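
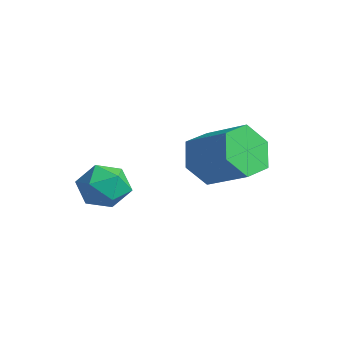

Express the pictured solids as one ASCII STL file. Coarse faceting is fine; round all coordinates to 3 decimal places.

solid 
facet normal -0.757 -0.336 0.561
outer loop
vertex 0.049 -2.992 -0.692
vertex 0.391 -3.871 -0.757
vertex 0.666 -3.307 -0.048
endloop
endfacet
facet normal -0.592 0.337 0.732
outer loop
vertex 0.049 -2.992 -0.692
vertex 0.666 -3.307 -0.048
vertex 0.746 -2.428 -0.388
endloop
endfacet
facet normal -0.660 0.737 0.146
outer loop
vertex 0.049 -2.992 -0.692
vertex 0.746 -2.428 -0.388
vertex 0.52 -2.448 -1.307
endloop
endfacet
facet normal -0.867 0.312 -0.388
outer loop
vertex 0.049 -2.992 -0.692
vertex 0.52 -2.448 -1.307
vertex 0.301 -3.34 -1.535
endloop
endfacet
facet normal -0.927 -0.351 -0.132
outer loop
vertex 0.049 -2.992 -0.692
vertex 0.301 -3.34 -1.535
vertex 0.391 -3.871 -0.757
endloop
endfacet
facet normal 0.094 0.352 0.931
outer loop
vertex 0.746 -2.428 -0.388
vertex 0.666 -3.307 -0.048
vertex 1.519 -2.96 -0.265
endloop
endfacet
facet normal -0.174 -0.737 0.654
outer loop
vertex 0.666 -3.307 -0.048
vertex 0.391 -3.871 -0.757
vertex 1.3 -3.852 -0.493
endloop
endfacet
facet normal -0.449 -0.761 -0.468
outer loop
vertex 0.391 -3.871 -0.757
vertex 0.301 -3.34 -1.535
vertex 1.074 -3.872 -1.412
endloop
endfacet
facet normal -0.351 0.312 -0.883
outer loop
vertex 0.301 -3.34 -1.535
vertex 0.52 -2.448 -1.307
vertex 1.154 -2.993 -1.752
endloop
endfacet
facet normal -0.016 1.000 -0.018
outer loop
vertex 0.52 -2.448 -1.307
vertex 0.746 -2.428 -0.388
vertex 1.429 -2.429 -1.043
endloop
endfacet
facet normal 0.867 -0.312 0.388
outer loop
vertex 1.771 -3.308 -1.108
vertex 1.519 -2.96 -0.265
vertex 1.3 -3.852 -0.493
endloop
endfacet
facet normal 0.660 -0.737 -0.146
outer loop
vertex 1.771 -3.308 -1.108
vertex 1.3 -3.852 -0.493
vertex 1.074 -3.872 -1.412
endloop
endfacet
facet normal 0.592 -0.337 -0.732
outer loop
vertex 1.771 -3.308 -1.108
vertex 1.074 -3.872 -1.412
vertex 1.154 -2.993 -1.752
endloop
endfacet
facet normal 0.757 0.336 -0.561
outer loop
vertex 1.771 -3.308 -1.108
vertex 1.154 -2.993 -1.752
vertex 1.429 -2.429 -1.043
endloop
endfacet
facet normal 0.927 0.351 0.132
outer loop
vertex 1.771 -3.308 -1.108
vertex 1.429 -2.429 -1.043
vertex 1.519 -2.96 -0.265
endloop
endfacet
facet normal 0.351 -0.312 0.883
outer loop
vertex 1.3 -3.852 -0.493
vertex 1.519 -2.96 -0.265
vertex 0.666 -3.307 -0.048
endloop
endfacet
facet normal 0.016 -1.000 0.018
outer loop
vertex 1.074 -3.872 -1.412
vertex 1.3 -3.852 -0.493
vertex 0.391 -3.871 -0.757
endloop
endfacet
facet normal -0.094 -0.352 -0.931
outer loop
vertex 1.154 -2.993 -1.752
vertex 1.074 -3.872 -1.412
vertex 0.301 -3.34 -1.535
endloop
endfacet
facet normal 0.174 0.737 -0.654
outer loop
vertex 1.429 -2.429 -1.043
vertex 1.154 -2.993 -1.752
vertex 0.52 -2.448 -1.307
endloop
endfacet
facet normal 0.449 0.761 0.468
outer loop
vertex 1.519 -2.96 -0.265
vertex 1.429 -2.429 -1.043
vertex 0.746 -2.428 -0.388
endloop
endfacet
facet normal -0.831 -0.319 -0.456
outer loop
vertex 2.846 -0.601 -0.647
vertex 2.271 -0.266 0.166
vertex 2.466 0.378 -0.64
endloop
endfacet
facet normal 0.423 0.171 -0.890
outer loop
vertex 2.846 -0.601 -0.647
vertex 2.466 0.378 -0.64
vertex 4.283 -0.048 0.142
endloop
endfacet
facet normal 0.423 0.170 -0.890
outer loop
vertex 4.283 -0.048 0.142
vertex 2.466 0.378 -0.64
vertex 3.903 0.931 0.148
endloop
endfacet
facet normal 0.831 0.320 0.456
outer loop
vertex 4.283 -0.048 0.142
vertex 3.903 0.931 0.148
vertex 3.709 0.286 0.954
endloop
endfacet
facet normal -0.830 -0.320 -0.456
outer loop
vertex 2.466 0.378 -0.64
vertex 2.271 -0.266 0.166
vertex 1.891 0.712 0.172
endloop
endfacet
facet normal -0.102 0.892 -0.440
outer loop
vertex 2.466 0.378 -0.64
vertex 1.891 0.712 0.172
vertex 3.903 0.931 0.148
endloop
endfacet
facet normal -0.102 0.893 -0.439
outer loop
vertex 3.903 0.931 0.148
vertex 1.891 0.712 0.172
vertex 3.328 1.265 0.961
endloop
endfacet
facet normal 0.831 0.320 0.456
outer loop
vertex 3.903 0.931 0.148
vertex 3.328 1.265 0.961
vertex 3.709 0.286 0.954
endloop
endfacet
facet normal -0.831 -0.320 -0.456
outer loop
vertex 1.891 0.712 0.172
vertex 2.271 -0.266 0.166
vertex 1.697 0.068 0.978
endloop
endfacet
facet normal -0.525 0.722 0.450
outer loop
vertex 1.891 0.712 0.172
vertex 1.697 0.068 0.978
vertex 3.328 1.265 0.961
endloop
endfacet
facet normal -0.525 0.722 0.450
outer loop
vertex 3.328 1.265 0.961
vertex 1.697 0.068 0.978
vertex 3.134 0.621 1.767
endloop
endfacet
facet normal 0.831 0.320 0.456
outer loop
vertex 3.328 1.265 0.961
vertex 3.134 0.621 1.767
vertex 3.709 0.286 0.954
endloop
endfacet
facet normal -0.831 -0.320 -0.456
outer loop
vertex 1.697 0.068 0.978
vertex 2.271 -0.266 0.166
vertex 2.077 -0.911 0.972
endloop
endfacet
facet normal -0.423 -0.170 0.890
outer loop
vertex 1.697 0.068 0.978
vertex 2.077 -0.911 0.972
vertex 3.134 0.621 1.767
endloop
endfacet
facet normal -0.423 -0.170 0.890
outer loop
vertex 3.134 0.621 1.767
vertex 2.077 -0.911 0.972
vertex 3.514 -0.358 1.76
endloop
endfacet
facet normal 0.831 0.319 0.456
outer loop
vertex 3.134 0.621 1.767
vertex 3.514 -0.358 1.76
vertex 3.709 0.286 0.954
endloop
endfacet
facet normal -0.831 -0.320 -0.456
outer loop
vertex 2.077 -0.911 0.972
vertex 2.271 -0.266 0.166
vertex 2.652 -1.245 0.159
endloop
endfacet
facet normal 0.103 -0.892 0.439
outer loop
vertex 2.077 -0.911 0.972
vertex 2.652 -1.245 0.159
vertex 3.514 -0.358 1.76
endloop
endfacet
facet normal 0.102 -0.892 0.439
outer loop
vertex 3.514 -0.358 1.76
vertex 2.652 -1.245 0.159
vertex 4.089 -0.692 0.948
endloop
endfacet
facet normal 0.830 0.320 0.456
outer loop
vertex 3.514 -0.358 1.76
vertex 4.089 -0.692 0.948
vertex 3.709 0.286 0.954
endloop
endfacet
facet normal -0.831 -0.320 -0.456
outer loop
vertex 2.652 -1.245 0.159
vertex 2.271 -0.266 0.166
vertex 2.846 -0.601 -0.647
endloop
endfacet
facet normal 0.525 -0.722 -0.450
outer loop
vertex 2.652 -1.245 0.159
vertex 2.846 -0.601 -0.647
vertex 4.089 -0.692 0.948
endloop
endfacet
facet normal 0.525 -0.722 -0.450
outer loop
vertex 4.089 -0.692 0.948
vertex 2.846 -0.601 -0.647
vertex 4.283 -0.048 0.142
endloop
endfacet
facet normal 0.831 0.320 0.456
outer loop
vertex 4.089 -0.692 0.948
vertex 4.283 -0.048 0.142
vertex 3.709 0.286 0.954
endloop
endfacet

endsolid


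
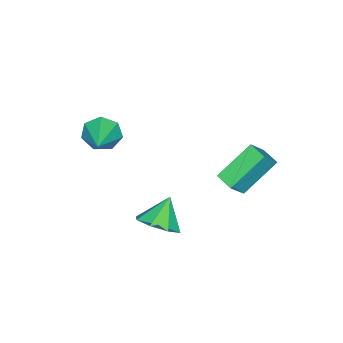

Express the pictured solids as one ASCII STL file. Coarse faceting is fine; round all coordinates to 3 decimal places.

solid 
facet normal 0.668 0.005 -0.744
outer loop
vertex 3.631 -1.057 -1.268
vertex 2.875 -1.137 -1.948
vertex 3.365 -0.362 -1.502
endloop
endfacet
facet normal 0.181 0.375 0.909
outer loop
vertex 3.631 -1.057 -1.268
vertex 3.365 -0.362 -1.502
vertex 1.925 -1.143 -0.892
endloop
endfacet
facet normal 0.669 0.004 -0.743
outer loop
vertex 3.365 -0.362 -1.502
vertex 2.875 -1.137 -1.948
vertex 2.813 -0.12 -1.998
endloop
endfacet
facet normal -0.180 0.790 0.586
outer loop
vertex 3.365 -0.362 -1.502
vertex 2.813 -0.12 -1.998
vertex 1.925 -1.143 -0.892
endloop
endfacet
facet normal 0.668 0.004 -0.744
outer loop
vertex 2.813 -0.12 -1.998
vertex 2.875 -1.137 -1.948
vertex 2.296 -0.474 -2.464
endloop
endfacet
facet normal -0.652 0.741 0.161
outer loop
vertex 2.813 -0.12 -1.998
vertex 2.296 -0.474 -2.464
vertex 1.925 -1.143 -0.892
endloop
endfacet
facet normal 0.668 0.005 -0.744
outer loop
vertex 2.296 -0.474 -2.464
vertex 2.875 -1.137 -1.948
vertex 2.119 -1.217 -2.628
endloop
endfacet
facet normal -0.960 0.255 -0.118
outer loop
vertex 2.296 -0.474 -2.464
vertex 2.119 -1.217 -2.628
vertex 1.925 -1.143 -0.892
endloop
endfacet
facet normal 0.669 0.003 -0.744
outer loop
vertex 2.119 -1.217 -2.628
vertex 2.875 -1.137 -1.948
vertex 2.384 -1.912 -2.393
endloop
endfacet
facet normal -0.921 -0.380 -0.087
outer loop
vertex 2.119 -1.217 -2.628
vertex 2.384 -1.912 -2.393
vertex 1.925 -1.143 -0.892
endloop
endfacet
facet normal 0.668 0.004 -0.744
outer loop
vertex 2.384 -1.912 -2.393
vertex 2.875 -1.137 -1.948
vertex 2.937 -2.154 -1.898
endloop
endfacet
facet normal -0.559 -0.795 0.236
outer loop
vertex 2.384 -1.912 -2.393
vertex 2.937 -2.154 -1.898
vertex 1.925 -1.143 -0.892
endloop
endfacet
facet normal 0.669 0.004 -0.743
outer loop
vertex 2.937 -2.154 -1.898
vertex 2.875 -1.137 -1.948
vertex 3.453 -1.8 -1.431
endloop
endfacet
facet normal -0.087 -0.745 0.661
outer loop
vertex 2.937 -2.154 -1.898
vertex 3.453 -1.8 -1.431
vertex 1.925 -1.143 -0.892
endloop
endfacet
facet normal 0.669 0.003 -0.744
outer loop
vertex 3.453 -1.8 -1.431
vertex 2.875 -1.137 -1.948
vertex 3.631 -1.057 -1.268
endloop
endfacet
facet normal 0.220 -0.259 0.940
outer loop
vertex 3.453 -1.8 -1.431
vertex 3.631 -1.057 -1.268
vertex 1.925 -1.143 -0.892
endloop
endfacet
facet normal -0.819 -0.419 -0.393
outer loop
vertex 2.744 -4.265 1.451
vertex 2.315 -4.125 2.195
vertex 2.382 -3.604 1.501
endloop
endfacet
facet normal 0.638 0.399 -0.659
outer loop
vertex 2.744 -4.265 1.451
vertex 2.382 -3.604 1.501
vertex 3.665 -3.435 2.845
endloop
endfacet
facet normal -0.819 -0.418 -0.393
outer loop
vertex 2.382 -3.604 1.501
vertex 2.315 -4.125 2.195
vertex 1.97 -3.335 2.074
endloop
endfacet
facet normal 0.192 0.934 -0.301
outer loop
vertex 2.382 -3.604 1.501
vertex 1.97 -3.335 2.074
vertex 3.665 -3.435 2.845
endloop
endfacet
facet normal -0.818 -0.418 -0.394
outer loop
vertex 1.97 -3.335 2.074
vertex 2.315 -4.125 2.195
vertex 1.817 -3.661 2.737
endloop
endfacet
facet normal -0.134 0.901 0.412
outer loop
vertex 1.97 -3.335 2.074
vertex 1.817 -3.661 2.737
vertex 3.665 -3.435 2.845
endloop
endfacet
facet normal -0.818 -0.418 -0.394
outer loop
vertex 1.817 -3.661 2.737
vertex 2.315 -4.125 2.195
vertex 2.039 -4.336 2.992
endloop
endfacet
facet normal -0.095 0.324 0.941
outer loop
vertex 1.817 -3.661 2.737
vertex 2.039 -4.336 2.992
vertex 3.665 -3.435 2.845
endloop
endfacet
facet normal -0.819 -0.417 -0.394
outer loop
vertex 2.039 -4.336 2.992
vertex 2.315 -4.125 2.195
vertex 2.468 -4.852 2.647
endloop
endfacet
facet normal 0.281 -0.361 0.889
outer loop
vertex 2.039 -4.336 2.992
vertex 2.468 -4.852 2.647
vertex 3.665 -3.435 2.845
endloop
endfacet
facet normal -0.819 -0.417 -0.394
outer loop
vertex 2.468 -4.852 2.647
vertex 2.315 -4.125 2.195
vertex 2.782 -4.82 1.961
endloop
endfacet
facet normal 0.709 -0.640 0.295
outer loop
vertex 2.468 -4.852 2.647
vertex 2.782 -4.82 1.961
vertex 3.665 -3.435 2.845
endloop
endfacet
facet normal -0.819 -0.418 -0.394
outer loop
vertex 2.782 -4.82 1.961
vertex 2.315 -4.125 2.195
vertex 2.744 -4.265 1.451
endloop
endfacet
facet normal 0.868 -0.302 -0.394
outer loop
vertex 2.782 -4.82 1.961
vertex 2.744 -4.265 1.451
vertex 3.665 -3.435 2.845
endloop
endfacet
facet normal -0.689 0.363 0.628
outer loop
vertex -0.919 0.981 1.324
vertex -0.579 1.808 1.219
vertex -1.699 1.179 0.354
endloop
endfacet
facet normal -0.378 -0.919 0.116
outer loop
vertex -0.281 0.432 -0.939
vertex -0.919 0.981 1.324
vertex -1.699 1.179 0.354
endloop
endfacet
facet normal -0.689 0.362 0.628
outer loop
vertex -1.699 1.179 0.354
vertex -0.579 1.808 1.219
vertex -1.359 2.006 0.25
endloop
endfacet
facet normal -0.619 0.158 -0.770
outer loop
vertex -1.359 2.006 0.25
vertex -0.281 0.432 -0.939
vertex -1.699 1.179 0.354
endloop
endfacet
facet normal 0.619 -0.157 0.770
outer loop
vertex -0.919 0.981 1.324
vertex 0.839 1.061 -0.074
vertex -0.579 1.808 1.219
endloop
endfacet
facet normal -0.378 -0.919 0.116
outer loop
vertex 0.499 0.234 0.03
vertex -0.919 0.981 1.324
vertex -0.281 0.432 -0.939
endloop
endfacet
facet normal 0.619 -0.158 0.769
outer loop
vertex 0.499 0.234 0.03
vertex 0.839 1.061 -0.074
vertex -0.919 0.981 1.324
endloop
endfacet
facet normal 0.378 0.919 -0.116
outer loop
vertex -0.579 1.808 1.219
vertex 0.839 1.061 -0.074
vertex -1.359 2.006 0.25
endloop
endfacet
facet normal -0.619 0.157 -0.769
outer loop
vertex 0.059 1.259 -1.044
vertex -0.281 0.432 -0.939
vertex -1.359 2.006 0.25
endloop
endfacet
facet normal 0.378 0.919 -0.116
outer loop
vertex -1.359 2.006 0.25
vertex 0.839 1.061 -0.074
vertex 0.059 1.259 -1.044
endloop
endfacet
facet normal 0.688 -0.363 -0.628
outer loop
vertex 0.059 1.259 -1.044
vertex 0.499 0.234 0.03
vertex -0.281 0.432 -0.939
endloop
endfacet
facet normal 0.689 -0.362 -0.628
outer loop
vertex 0.839 1.061 -0.074
vertex 0.499 0.234 0.03
vertex 0.059 1.259 -1.044
endloop
endfacet

endsolid


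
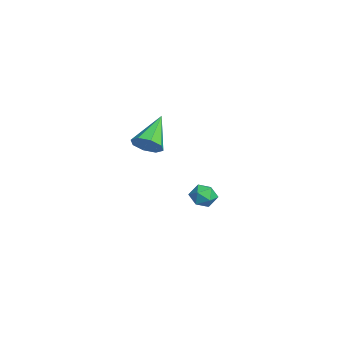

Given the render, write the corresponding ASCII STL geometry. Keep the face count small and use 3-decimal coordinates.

solid 
facet normal -0.917 0.386 -0.101
outer loop
vertex -3.953 3.076 -4.232
vertex -4.265 2.461 -3.751
vertex -4.002 3.178 -3.399
endloop
endfacet
facet normal -0.421 0.897 -0.135
outer loop
vertex -3.953 3.076 -4.232
vertex -4.002 3.178 -3.399
vertex -3.318 3.437 -3.814
endloop
endfacet
facet normal 0.021 0.740 -0.672
outer loop
vertex -3.953 3.076 -4.232
vertex -3.318 3.437 -3.814
vertex -3.158 2.879 -4.424
endloop
endfacet
facet normal -0.201 0.133 -0.970
outer loop
vertex -3.953 3.076 -4.232
vertex -3.158 2.879 -4.424
vertex -3.743 2.276 -4.385
endloop
endfacet
facet normal -0.781 -0.087 -0.618
outer loop
vertex -3.953 3.076 -4.232
vertex -3.743 2.276 -4.385
vertex -4.265 2.461 -3.751
endloop
endfacet
facet normal -0.046 0.880 0.473
outer loop
vertex -3.318 3.437 -3.814
vertex -4.002 3.178 -3.399
vertex -3.237 3.044 -3.075
endloop
endfacet
facet normal -0.848 0.052 0.527
outer loop
vertex -4.002 3.178 -3.399
vertex -4.265 2.461 -3.751
vertex -3.822 2.441 -3.036
endloop
endfacet
facet normal -0.629 -0.713 -0.310
outer loop
vertex -4.265 2.461 -3.751
vertex -3.743 2.276 -4.385
vertex -3.662 1.883 -3.646
endloop
endfacet
facet normal 0.310 -0.358 -0.881
outer loop
vertex -3.743 2.276 -4.385
vertex -3.158 2.879 -4.424
vertex -2.978 2.142 -4.061
endloop
endfacet
facet normal 0.670 0.627 -0.398
outer loop
vertex -3.158 2.879 -4.424
vertex -3.318 3.437 -3.814
vertex -2.715 2.859 -3.709
endloop
endfacet
facet normal 0.201 -0.133 0.970
outer loop
vertex -3.027 2.244 -3.228
vertex -3.237 3.044 -3.075
vertex -3.822 2.441 -3.036
endloop
endfacet
facet normal -0.021 -0.740 0.672
outer loop
vertex -3.027 2.244 -3.228
vertex -3.822 2.441 -3.036
vertex -3.662 1.883 -3.646
endloop
endfacet
facet normal 0.421 -0.897 0.135
outer loop
vertex -3.027 2.244 -3.228
vertex -3.662 1.883 -3.646
vertex -2.978 2.142 -4.061
endloop
endfacet
facet normal 0.917 -0.386 0.101
outer loop
vertex -3.027 2.244 -3.228
vertex -2.978 2.142 -4.061
vertex -2.715 2.859 -3.709
endloop
endfacet
facet normal 0.781 0.087 0.618
outer loop
vertex -3.027 2.244 -3.228
vertex -2.715 2.859 -3.709
vertex -3.237 3.044 -3.075
endloop
endfacet
facet normal -0.310 0.358 0.881
outer loop
vertex -3.822 2.441 -3.036
vertex -3.237 3.044 -3.075
vertex -4.002 3.178 -3.399
endloop
endfacet
facet normal -0.670 -0.627 0.398
outer loop
vertex -3.662 1.883 -3.646
vertex -3.822 2.441 -3.036
vertex -4.265 2.461 -3.751
endloop
endfacet
facet normal 0.046 -0.880 -0.473
outer loop
vertex -2.978 2.142 -4.061
vertex -3.662 1.883 -3.646
vertex -3.743 2.276 -4.385
endloop
endfacet
facet normal 0.848 -0.052 -0.527
outer loop
vertex -2.715 2.859 -3.709
vertex -2.978 2.142 -4.061
vertex -3.158 2.879 -4.424
endloop
endfacet
facet normal 0.629 0.713 0.310
outer loop
vertex -3.237 3.044 -3.075
vertex -2.715 2.859 -3.709
vertex -3.318 3.437 -3.814
endloop
endfacet
facet normal 0.669 -0.460 -0.584
outer loop
vertex 2.122 -0.639 3.069
vertex 1.529 -1.241 2.863
vertex 1.767 -0.473 2.531
endloop
endfacet
facet normal 0.254 0.959 0.128
outer loop
vertex 2.122 -0.639 3.069
vertex 1.767 -0.473 2.531
vertex 0.071 -0.239 4.137
endloop
endfacet
facet normal 0.668 -0.460 -0.585
outer loop
vertex 1.767 -0.473 2.531
vertex 1.529 -1.241 2.863
vertex 1.272 -0.756 2.188
endloop
endfacet
facet normal -0.242 0.890 -0.385
outer loop
vertex 1.767 -0.473 2.531
vertex 1.272 -0.756 2.188
vertex 0.071 -0.239 4.137
endloop
endfacet
facet normal 0.668 -0.460 -0.585
outer loop
vertex 1.272 -0.756 2.188
vertex 1.529 -1.241 2.863
vertex 0.927 -1.323 2.24
endloop
endfacet
facet normal -0.732 0.394 -0.556
outer loop
vertex 1.272 -0.756 2.188
vertex 0.927 -1.323 2.24
vertex 0.071 -0.239 4.137
endloop
endfacet
facet normal 0.668 -0.459 -0.585
outer loop
vertex 0.927 -1.323 2.24
vertex 1.529 -1.241 2.863
vertex 0.935 -1.843 2.657
endloop
endfacet
facet normal -0.929 -0.240 -0.282
outer loop
vertex 0.927 -1.323 2.24
vertex 0.935 -1.843 2.657
vertex 0.071 -0.239 4.137
endloop
endfacet
facet normal 0.668 -0.459 -0.585
outer loop
vertex 0.935 -1.843 2.657
vertex 1.529 -1.241 2.863
vertex 1.291 -2.009 3.194
endloop
endfacet
facet normal -0.716 -0.641 0.277
outer loop
vertex 0.935 -1.843 2.657
vertex 1.291 -2.009 3.194
vertex 0.071 -0.239 4.137
endloop
endfacet
facet normal 0.669 -0.459 -0.585
outer loop
vertex 1.291 -2.009 3.194
vertex 1.529 -1.241 2.863
vertex 1.786 -1.726 3.538
endloop
endfacet
facet normal -0.221 -0.573 0.789
outer loop
vertex 1.291 -2.009 3.194
vertex 1.786 -1.726 3.538
vertex 0.071 -0.239 4.137
endloop
endfacet
facet normal 0.669 -0.459 -0.584
outer loop
vertex 1.786 -1.726 3.538
vertex 1.529 -1.241 2.863
vertex 2.13 -1.158 3.486
endloop
endfacet
facet normal 0.270 -0.076 0.960
outer loop
vertex 1.786 -1.726 3.538
vertex 2.13 -1.158 3.486
vertex 0.071 -0.239 4.137
endloop
endfacet
facet normal 0.669 -0.459 -0.584
outer loop
vertex 2.13 -1.158 3.486
vertex 1.529 -1.241 2.863
vertex 2.122 -0.639 3.069
endloop
endfacet
facet normal 0.466 0.558 0.686
outer loop
vertex 2.13 -1.158 3.486
vertex 2.122 -0.639 3.069
vertex 0.071 -0.239 4.137
endloop
endfacet

endsolid


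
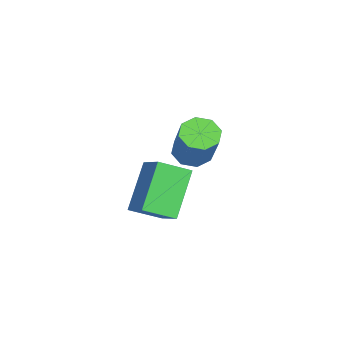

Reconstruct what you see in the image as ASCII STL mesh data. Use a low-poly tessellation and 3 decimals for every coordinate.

solid 
facet normal -0.589 -0.154 -0.793
outer loop
vertex -3.413 -2.763 -4.232
vertex -4.004 -2.363 -3.871
vertex -3.402 -2.163 -4.357
endloop
endfacet
facet normal 0.808 -0.134 -0.574
outer loop
vertex -3.413 -2.763 -4.232
vertex -3.402 -2.163 -4.357
vertex -2.164 -2.436 -2.551
endloop
endfacet
facet normal 0.808 -0.135 -0.574
outer loop
vertex -2.164 -2.436 -2.551
vertex -3.402 -2.163 -4.357
vertex -2.153 -1.837 -2.676
endloop
endfacet
facet normal 0.589 0.155 0.793
outer loop
vertex -2.164 -2.436 -2.551
vertex -2.153 -1.837 -2.676
vertex -2.756 -2.037 -2.189
endloop
endfacet
facet normal -0.589 -0.154 -0.793
outer loop
vertex -3.402 -2.163 -4.357
vertex -4.004 -2.363 -3.871
vertex -3.743 -1.681 -4.197
endloop
endfacet
facet normal 0.585 0.596 -0.550
outer loop
vertex -3.402 -2.163 -4.357
vertex -3.743 -1.681 -4.197
vertex -2.153 -1.837 -2.676
endloop
endfacet
facet normal 0.585 0.596 -0.550
outer loop
vertex -2.153 -1.837 -2.676
vertex -3.743 -1.681 -4.197
vertex -2.494 -1.355 -2.516
endloop
endfacet
facet normal 0.589 0.154 0.793
outer loop
vertex -2.153 -1.837 -2.676
vertex -2.494 -1.355 -2.516
vertex -2.756 -2.037 -2.189
endloop
endfacet
facet normal -0.588 -0.154 -0.794
outer loop
vertex -3.743 -1.681 -4.197
vertex -4.004 -2.363 -3.871
vertex -4.238 -1.599 -3.846
endloop
endfacet
facet normal 0.018 0.979 -0.203
outer loop
vertex -3.743 -1.681 -4.197
vertex -4.238 -1.599 -3.846
vertex -2.494 -1.355 -2.516
endloop
endfacet
facet normal 0.019 0.979 -0.204
outer loop
vertex -2.494 -1.355 -2.516
vertex -4.238 -1.599 -3.846
vertex -2.989 -1.272 -2.164
endloop
endfacet
facet normal 0.590 0.154 0.793
outer loop
vertex -2.494 -1.355 -2.516
vertex -2.989 -1.272 -2.164
vertex -2.756 -2.037 -2.189
endloop
endfacet
facet normal -0.589 -0.154 -0.793
outer loop
vertex -4.238 -1.599 -3.846
vertex -4.004 -2.363 -3.871
vertex -4.596 -1.964 -3.509
endloop
endfacet
facet normal -0.558 0.788 0.261
outer loop
vertex -4.238 -1.599 -3.846
vertex -4.596 -1.964 -3.509
vertex -2.989 -1.272 -2.164
endloop
endfacet
facet normal -0.558 0.788 0.261
outer loop
vertex -2.989 -1.272 -2.164
vertex -4.596 -1.964 -3.509
vertex -3.347 -1.637 -1.828
endloop
endfacet
facet normal 0.589 0.153 0.794
outer loop
vertex -2.989 -1.272 -2.164
vertex -3.347 -1.637 -1.828
vertex -2.756 -2.037 -2.189
endloop
endfacet
facet normal -0.589 -0.155 -0.793
outer loop
vertex -4.596 -1.964 -3.509
vertex -4.004 -2.363 -3.871
vertex -4.607 -2.563 -3.384
endloop
endfacet
facet normal -0.808 0.135 0.574
outer loop
vertex -4.596 -1.964 -3.509
vertex -4.607 -2.563 -3.384
vertex -3.347 -1.637 -1.828
endloop
endfacet
facet normal -0.808 0.134 0.574
outer loop
vertex -3.347 -1.637 -1.828
vertex -4.607 -2.563 -3.384
vertex -3.358 -2.237 -1.703
endloop
endfacet
facet normal 0.589 0.154 0.793
outer loop
vertex -3.347 -1.637 -1.828
vertex -3.358 -2.237 -1.703
vertex -2.756 -2.037 -2.189
endloop
endfacet
facet normal -0.589 -0.154 -0.793
outer loop
vertex -4.607 -2.563 -3.384
vertex -4.004 -2.363 -3.871
vertex -4.266 -3.045 -3.544
endloop
endfacet
facet normal -0.585 -0.596 0.550
outer loop
vertex -4.607 -2.563 -3.384
vertex -4.266 -3.045 -3.544
vertex -3.358 -2.237 -1.703
endloop
endfacet
facet normal -0.585 -0.596 0.550
outer loop
vertex -3.358 -2.237 -1.703
vertex -4.266 -3.045 -3.544
vertex -3.017 -2.719 -1.863
endloop
endfacet
facet normal 0.589 0.154 0.793
outer loop
vertex -3.358 -2.237 -1.703
vertex -3.017 -2.719 -1.863
vertex -2.756 -2.037 -2.189
endloop
endfacet
facet normal -0.590 -0.154 -0.793
outer loop
vertex -4.266 -3.045 -3.544
vertex -4.004 -2.363 -3.871
vertex -3.771 -3.128 -3.896
endloop
endfacet
facet normal -0.019 -0.979 0.204
outer loop
vertex -4.266 -3.045 -3.544
vertex -3.771 -3.128 -3.896
vertex -3.017 -2.719 -1.863
endloop
endfacet
facet normal -0.018 -0.979 0.204
outer loop
vertex -3.017 -2.719 -1.863
vertex -3.771 -3.128 -3.896
vertex -2.522 -2.801 -2.214
endloop
endfacet
facet normal 0.588 0.154 0.794
outer loop
vertex -3.017 -2.719 -1.863
vertex -2.522 -2.801 -2.214
vertex -2.756 -2.037 -2.189
endloop
endfacet
facet normal -0.589 -0.153 -0.794
outer loop
vertex -3.771 -3.128 -3.896
vertex -4.004 -2.363 -3.871
vertex -3.413 -2.763 -4.232
endloop
endfacet
facet normal 0.558 -0.788 -0.261
outer loop
vertex -3.771 -3.128 -3.896
vertex -3.413 -2.763 -4.232
vertex -2.522 -2.801 -2.214
endloop
endfacet
facet normal 0.558 -0.788 -0.261
outer loop
vertex -2.522 -2.801 -2.214
vertex -3.413 -2.763 -4.232
vertex -2.164 -2.436 -2.551
endloop
endfacet
facet normal 0.589 0.154 0.793
outer loop
vertex -2.522 -2.801 -2.214
vertex -2.164 -2.436 -2.551
vertex -2.756 -2.037 -2.189
endloop
endfacet
facet normal -0.625 0.220 0.749
outer loop
vertex -0.983 -3.942 -2.681
vertex -0.008 -3.379 -2.032
vertex -1.271 -2.771 -3.266
endloop
endfacet
facet normal -0.750 -0.434 -0.499
outer loop
vertex 0.068 -3.241 -4.868
vertex -0.983 -3.942 -2.681
vertex -1.271 -2.771 -3.266
endloop
endfacet
facet normal -0.626 0.220 0.749
outer loop
vertex -1.271 -2.771 -3.266
vertex -0.008 -3.379 -2.032
vertex -0.296 -2.207 -2.617
endloop
endfacet
facet normal -0.215 0.874 -0.436
outer loop
vertex -0.296 -2.207 -2.617
vertex 0.068 -3.241 -4.868
vertex -1.271 -2.771 -3.266
endloop
endfacet
facet normal 0.215 -0.874 0.436
outer loop
vertex -0.983 -3.942 -2.681
vertex 1.331 -3.849 -3.634
vertex -0.008 -3.379 -2.032
endloop
endfacet
facet normal -0.750 -0.434 -0.499
outer loop
vertex 0.356 -4.413 -4.283
vertex -0.983 -3.942 -2.681
vertex 0.068 -3.241 -4.868
endloop
endfacet
facet normal 0.215 -0.874 0.436
outer loop
vertex 0.356 -4.413 -4.283
vertex 1.331 -3.849 -3.634
vertex -0.983 -3.942 -2.681
endloop
endfacet
facet normal 0.750 0.434 0.500
outer loop
vertex -0.008 -3.379 -2.032
vertex 1.331 -3.849 -3.634
vertex -0.296 -2.207 -2.617
endloop
endfacet
facet normal -0.214 0.874 -0.436
outer loop
vertex 1.043 -2.678 -4.219
vertex 0.068 -3.241 -4.868
vertex -0.296 -2.207 -2.617
endloop
endfacet
facet normal 0.750 0.434 0.499
outer loop
vertex -0.296 -2.207 -2.617
vertex 1.331 -3.849 -3.634
vertex 1.043 -2.678 -4.219
endloop
endfacet
facet normal 0.625 -0.220 -0.749
outer loop
vertex 1.043 -2.678 -4.219
vertex 0.356 -4.413 -4.283
vertex 0.068 -3.241 -4.868
endloop
endfacet
facet normal 0.626 -0.220 -0.749
outer loop
vertex 1.331 -3.849 -3.634
vertex 0.356 -4.413 -4.283
vertex 1.043 -2.678 -4.219
endloop
endfacet

endsolid


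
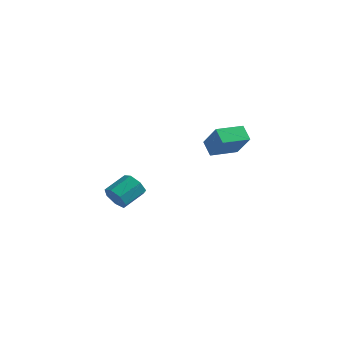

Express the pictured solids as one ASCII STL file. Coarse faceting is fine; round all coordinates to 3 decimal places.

solid 
facet normal -0.616 0.526 0.587
outer loop
vertex 2.466 -1.028 4.812
vertex 3.388 0.232 4.65
vertex 1.594 -0.562 3.479
endloop
endfacet
facet normal -0.587 -0.803 0.103
outer loop
vertex 2.192 -1.072 2.91
vertex 2.466 -1.028 4.812
vertex 1.594 -0.562 3.479
endloop
endfacet
facet normal -0.616 0.526 0.587
outer loop
vertex 1.594 -0.562 3.479
vertex 3.388 0.232 4.65
vertex 2.516 0.698 3.317
endloop
endfacet
facet normal -0.525 0.281 -0.803
outer loop
vertex 2.516 0.698 3.317
vertex 2.192 -1.072 2.91
vertex 1.594 -0.562 3.479
endloop
endfacet
facet normal 0.525 -0.281 0.803
outer loop
vertex 2.466 -1.028 4.812
vertex 3.986 -0.278 4.081
vertex 3.388 0.232 4.65
endloop
endfacet
facet normal -0.587 -0.803 0.103
outer loop
vertex 3.064 -1.538 4.243
vertex 2.466 -1.028 4.812
vertex 2.192 -1.072 2.91
endloop
endfacet
facet normal 0.525 -0.281 0.803
outer loop
vertex 3.064 -1.538 4.243
vertex 3.986 -0.278 4.081
vertex 2.466 -1.028 4.812
endloop
endfacet
facet normal 0.587 0.803 -0.103
outer loop
vertex 3.388 0.232 4.65
vertex 3.986 -0.278 4.081
vertex 2.516 0.698 3.317
endloop
endfacet
facet normal -0.525 0.281 -0.803
outer loop
vertex 3.114 0.188 2.748
vertex 2.192 -1.072 2.91
vertex 2.516 0.698 3.317
endloop
endfacet
facet normal 0.587 0.803 -0.103
outer loop
vertex 2.516 0.698 3.317
vertex 3.986 -0.278 4.081
vertex 3.114 0.188 2.748
endloop
endfacet
facet normal 0.616 -0.526 -0.587
outer loop
vertex 3.114 0.188 2.748
vertex 3.064 -1.538 4.243
vertex 2.192 -1.072 2.91
endloop
endfacet
facet normal 0.616 -0.526 -0.587
outer loop
vertex 3.986 -0.278 4.081
vertex 3.064 -1.538 4.243
vertex 3.114 0.188 2.748
endloop
endfacet
facet normal -0.367 -0.847 -0.384
outer loop
vertex -3.434 0.52 -3.183
vertex -3.863 0.399 -2.506
vertex -4.08 0.797 -3.177
endloop
endfacet
facet normal 0.144 0.357 -0.923
outer loop
vertex -3.434 0.52 -3.183
vertex -4.08 0.797 -3.177
vertex -2.888 1.782 -2.61
endloop
endfacet
facet normal 0.145 0.356 -0.923
outer loop
vertex -2.888 1.782 -2.61
vertex -4.08 0.797 -3.177
vertex -3.534 2.059 -2.605
endloop
endfacet
facet normal 0.366 0.847 0.384
outer loop
vertex -2.888 1.782 -2.61
vertex -3.534 2.059 -2.605
vertex -3.317 1.661 -1.934
endloop
endfacet
facet normal -0.366 -0.848 -0.385
outer loop
vertex -4.08 0.797 -3.177
vertex -3.863 0.399 -2.506
vertex -4.563 0.774 -2.667
endloop
endfacet
facet normal -0.628 0.530 -0.570
outer loop
vertex -4.08 0.797 -3.177
vertex -4.563 0.774 -2.667
vertex -3.534 2.059 -2.605
endloop
endfacet
facet normal -0.628 0.530 -0.570
outer loop
vertex -3.534 2.059 -2.605
vertex -4.563 0.774 -2.667
vertex -4.016 2.037 -2.094
endloop
endfacet
facet normal 0.368 0.847 0.383
outer loop
vertex -3.534 2.059 -2.605
vertex -4.016 2.037 -2.094
vertex -3.317 1.661 -1.934
endloop
endfacet
facet normal -0.366 -0.848 -0.383
outer loop
vertex -4.563 0.774 -2.667
vertex -3.863 0.399 -2.506
vertex -4.518 0.469 -2.035
endloop
endfacet
facet normal -0.928 0.305 0.213
outer loop
vertex -4.563 0.774 -2.667
vertex -4.518 0.469 -2.035
vertex -4.016 2.037 -2.094
endloop
endfacet
facet normal -0.928 0.305 0.213
outer loop
vertex -4.016 2.037 -2.094
vertex -4.518 0.469 -2.035
vertex -3.972 1.731 -1.463
endloop
endfacet
facet normal 0.367 0.847 0.385
outer loop
vertex -4.016 2.037 -2.094
vertex -3.972 1.731 -1.463
vertex -3.317 1.661 -1.934
endloop
endfacet
facet normal -0.367 -0.847 -0.384
outer loop
vertex -4.518 0.469 -2.035
vertex -3.863 0.399 -2.506
vertex -3.981 0.111 -1.758
endloop
endfacet
facet normal -0.530 -0.149 0.835
outer loop
vertex -4.518 0.469 -2.035
vertex -3.981 0.111 -1.758
vertex -3.972 1.731 -1.463
endloop
endfacet
facet normal -0.530 -0.149 0.835
outer loop
vertex -3.972 1.731 -1.463
vertex -3.981 0.111 -1.758
vertex -3.435 1.373 -1.186
endloop
endfacet
facet normal 0.367 0.847 0.384
outer loop
vertex -3.972 1.731 -1.463
vertex -3.435 1.373 -1.186
vertex -3.317 1.661 -1.934
endloop
endfacet
facet normal -0.368 -0.847 -0.384
outer loop
vertex -3.981 0.111 -1.758
vertex -3.863 0.399 -2.506
vertex -3.355 -0.031 -2.045
endloop
endfacet
facet normal 0.268 -0.492 0.828
outer loop
vertex -3.981 0.111 -1.758
vertex -3.355 -0.031 -2.045
vertex -3.435 1.373 -1.186
endloop
endfacet
facet normal 0.267 -0.492 0.829
outer loop
vertex -3.435 1.373 -1.186
vertex -3.355 -0.031 -2.045
vertex -2.808 1.232 -1.472
endloop
endfacet
facet normal 0.366 0.848 0.384
outer loop
vertex -3.435 1.373 -1.186
vertex -2.808 1.232 -1.472
vertex -3.317 1.661 -1.934
endloop
endfacet
facet normal -0.367 -0.847 -0.385
outer loop
vertex -3.355 -0.031 -2.045
vertex -3.863 0.399 -2.506
vertex -3.111 0.151 -2.678
endloop
endfacet
facet normal 0.863 -0.464 0.199
outer loop
vertex -3.355 -0.031 -2.045
vertex -3.111 0.151 -2.678
vertex -2.808 1.232 -1.472
endloop
endfacet
facet normal 0.864 -0.463 0.198
outer loop
vertex -2.808 1.232 -1.472
vertex -3.111 0.151 -2.678
vertex -2.565 1.414 -2.106
endloop
endfacet
facet normal 0.366 0.848 0.384
outer loop
vertex -2.808 1.232 -1.472
vertex -2.565 1.414 -2.106
vertex -3.317 1.661 -1.934
endloop
endfacet
facet normal -0.367 -0.847 -0.384
outer loop
vertex -3.111 0.151 -2.678
vertex -3.863 0.399 -2.506
vertex -3.434 0.52 -3.183
endloop
endfacet
facet normal 0.809 -0.087 -0.581
outer loop
vertex -3.111 0.151 -2.678
vertex -3.434 0.52 -3.183
vertex -2.565 1.414 -2.106
endloop
endfacet
facet normal 0.809 -0.086 -0.581
outer loop
vertex -2.565 1.414 -2.106
vertex -3.434 0.52 -3.183
vertex -2.888 1.782 -2.61
endloop
endfacet
facet normal 0.366 0.848 0.384
outer loop
vertex -2.565 1.414 -2.106
vertex -2.888 1.782 -2.61
vertex -3.317 1.661 -1.934
endloop
endfacet

endsolid


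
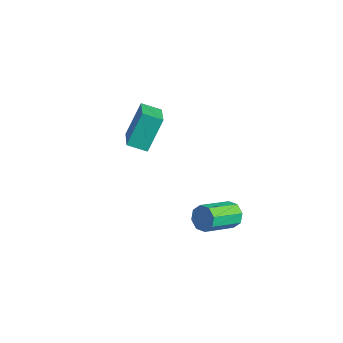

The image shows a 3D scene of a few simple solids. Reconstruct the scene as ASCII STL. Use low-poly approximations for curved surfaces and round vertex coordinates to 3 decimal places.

solid 
facet normal -0.779 0.466 -0.419
outer loop
vertex -3.498 -3.311 1.52
vertex -2.989 -2.728 1.221
vertex -3.303 -4.139 0.237
endloop
endfacet
facet normal -0.614 -0.702 0.360
outer loop
vertex -2.111 -4.852 0.879
vertex -3.498 -3.311 1.52
vertex -3.303 -4.139 0.237
endloop
endfacet
facet normal -0.778 0.466 -0.420
outer loop
vertex -3.303 -4.139 0.237
vertex -2.989 -2.728 1.221
vertex -2.793 -3.557 -0.062
endloop
endfacet
facet normal 0.126 -0.539 -0.833
outer loop
vertex -2.793 -3.557 -0.062
vertex -2.111 -4.852 0.879
vertex -3.303 -4.139 0.237
endloop
endfacet
facet normal -0.127 0.538 0.833
outer loop
vertex -3.498 -3.311 1.52
vertex -1.797 -3.441 1.863
vertex -2.989 -2.728 1.221
endloop
endfacet
facet normal -0.614 -0.702 0.360
outer loop
vertex -2.307 -4.023 2.162
vertex -3.498 -3.311 1.52
vertex -2.111 -4.852 0.879
endloop
endfacet
facet normal -0.127 0.539 0.833
outer loop
vertex -2.307 -4.023 2.162
vertex -1.797 -3.441 1.863
vertex -3.498 -3.311 1.52
endloop
endfacet
facet normal 0.614 0.702 -0.360
outer loop
vertex -2.989 -2.728 1.221
vertex -1.797 -3.441 1.863
vertex -2.793 -3.557 -0.062
endloop
endfacet
facet normal 0.127 -0.538 -0.833
outer loop
vertex -1.602 -4.269 0.58
vertex -2.111 -4.852 0.879
vertex -2.793 -3.557 -0.062
endloop
endfacet
facet normal 0.614 0.702 -0.360
outer loop
vertex -2.793 -3.557 -0.062
vertex -1.797 -3.441 1.863
vertex -1.602 -4.269 0.58
endloop
endfacet
facet normal 0.779 -0.465 0.420
outer loop
vertex -1.602 -4.269 0.58
vertex -2.307 -4.023 2.162
vertex -2.111 -4.852 0.879
endloop
endfacet
facet normal 0.779 -0.467 0.420
outer loop
vertex -1.797 -3.441 1.863
vertex -2.307 -4.023 2.162
vertex -1.602 -4.269 0.58
endloop
endfacet
facet normal -0.083 0.900 -0.428
outer loop
vertex 2.286 -3.152 -1.422
vertex 1.917 -2.999 -1.029
vertex 2.474 -2.973 -1.082
endloop
endfacet
facet normal 0.894 -0.121 -0.431
outer loop
vertex 2.286 -3.152 -1.422
vertex 2.474 -2.973 -1.082
vertex 2.411 -4.493 -0.785
endloop
endfacet
facet normal 0.895 -0.121 -0.430
outer loop
vertex 2.411 -4.493 -0.785
vertex 2.474 -2.973 -1.082
vertex 2.599 -4.314 -0.444
endloop
endfacet
facet normal 0.084 -0.901 0.426
outer loop
vertex 2.411 -4.493 -0.785
vertex 2.599 -4.314 -0.444
vertex 2.043 -4.341 -0.391
endloop
endfacet
facet normal -0.083 0.900 -0.427
outer loop
vertex 2.474 -2.973 -1.082
vertex 1.917 -2.999 -1.029
vertex 2.337 -2.809 -0.71
endloop
endfacet
facet normal 0.944 0.209 0.255
outer loop
vertex 2.474 -2.973 -1.082
vertex 2.337 -2.809 -0.71
vertex 2.599 -4.314 -0.444
endloop
endfacet
facet normal 0.944 0.210 0.256
outer loop
vertex 2.599 -4.314 -0.444
vertex 2.337 -2.809 -0.71
vertex 2.462 -4.15 -0.073
endloop
endfacet
facet normal 0.085 -0.899 0.429
outer loop
vertex 2.599 -4.314 -0.444
vertex 2.462 -4.15 -0.073
vertex 2.043 -4.341 -0.391
endloop
endfacet
facet normal -0.084 0.901 -0.426
outer loop
vertex 2.337 -2.809 -0.71
vertex 1.917 -2.999 -1.029
vertex 1.954 -2.757 -0.525
endloop
endfacet
facet normal 0.440 0.418 0.794
outer loop
vertex 2.337 -2.809 -0.71
vertex 1.954 -2.757 -0.525
vertex 2.462 -4.15 -0.073
endloop
endfacet
facet normal 0.440 0.418 0.794
outer loop
vertex 2.462 -4.15 -0.073
vertex 1.954 -2.757 -0.525
vertex 2.079 -4.098 0.112
endloop
endfacet
facet normal 0.085 -0.900 0.429
outer loop
vertex 2.462 -4.15 -0.073
vertex 2.079 -4.098 0.112
vertex 2.043 -4.341 -0.391
endloop
endfacet
facet normal -0.084 0.901 -0.426
outer loop
vertex 1.954 -2.757 -0.525
vertex 1.917 -2.999 -1.029
vertex 1.549 -2.847 -0.635
endloop
endfacet
facet normal -0.320 0.382 0.867
outer loop
vertex 1.954 -2.757 -0.525
vertex 1.549 -2.847 -0.635
vertex 2.079 -4.098 0.112
endloop
endfacet
facet normal -0.320 0.382 0.867
outer loop
vertex 2.079 -4.098 0.112
vertex 1.549 -2.847 -0.635
vertex 1.674 -4.188 0.002
endloop
endfacet
facet normal 0.083 -0.900 0.429
outer loop
vertex 2.079 -4.098 0.112
vertex 1.674 -4.188 0.002
vertex 2.043 -4.341 -0.391
endloop
endfacet
facet normal -0.084 0.901 -0.426
outer loop
vertex 1.549 -2.847 -0.635
vertex 1.917 -2.999 -1.029
vertex 1.361 -3.026 -0.976
endloop
endfacet
facet normal -0.895 0.121 0.430
outer loop
vertex 1.549 -2.847 -0.635
vertex 1.361 -3.026 -0.976
vertex 1.674 -4.188 0.002
endloop
endfacet
facet normal -0.894 0.121 0.431
outer loop
vertex 1.674 -4.188 0.002
vertex 1.361 -3.026 -0.976
vertex 1.486 -4.367 -0.338
endloop
endfacet
facet normal 0.083 -0.900 0.428
outer loop
vertex 1.674 -4.188 0.002
vertex 1.486 -4.367 -0.338
vertex 2.043 -4.341 -0.391
endloop
endfacet
facet normal -0.085 0.899 -0.429
outer loop
vertex 1.361 -3.026 -0.976
vertex 1.917 -2.999 -1.029
vertex 1.498 -3.19 -1.347
endloop
endfacet
facet normal -0.944 -0.210 -0.256
outer loop
vertex 1.361 -3.026 -0.976
vertex 1.498 -3.19 -1.347
vertex 1.486 -4.367 -0.338
endloop
endfacet
facet normal -0.944 -0.209 -0.255
outer loop
vertex 1.486 -4.367 -0.338
vertex 1.498 -3.19 -1.347
vertex 1.623 -4.531 -0.71
endloop
endfacet
facet normal 0.083 -0.900 0.427
outer loop
vertex 1.486 -4.367 -0.338
vertex 1.623 -4.531 -0.71
vertex 2.043 -4.341 -0.391
endloop
endfacet
facet normal -0.085 0.900 -0.429
outer loop
vertex 1.498 -3.19 -1.347
vertex 1.917 -2.999 -1.029
vertex 1.881 -3.242 -1.532
endloop
endfacet
facet normal -0.440 -0.418 -0.794
outer loop
vertex 1.498 -3.19 -1.347
vertex 1.881 -3.242 -1.532
vertex 1.623 -4.531 -0.71
endloop
endfacet
facet normal -0.440 -0.418 -0.794
outer loop
vertex 1.623 -4.531 -0.71
vertex 1.881 -3.242 -1.532
vertex 2.006 -4.583 -0.895
endloop
endfacet
facet normal 0.084 -0.901 0.426
outer loop
vertex 1.623 -4.531 -0.71
vertex 2.006 -4.583 -0.895
vertex 2.043 -4.341 -0.391
endloop
endfacet
facet normal -0.083 0.900 -0.429
outer loop
vertex 1.881 -3.242 -1.532
vertex 1.917 -2.999 -1.029
vertex 2.286 -3.152 -1.422
endloop
endfacet
facet normal 0.320 -0.382 -0.867
outer loop
vertex 1.881 -3.242 -1.532
vertex 2.286 -3.152 -1.422
vertex 2.006 -4.583 -0.895
endloop
endfacet
facet normal 0.320 -0.382 -0.867
outer loop
vertex 2.006 -4.583 -0.895
vertex 2.286 -3.152 -1.422
vertex 2.411 -4.493 -0.785
endloop
endfacet
facet normal 0.084 -0.901 0.426
outer loop
vertex 2.006 -4.583 -0.895
vertex 2.411 -4.493 -0.785
vertex 2.043 -4.341 -0.391
endloop
endfacet

endsolid


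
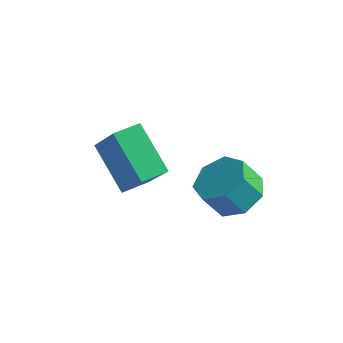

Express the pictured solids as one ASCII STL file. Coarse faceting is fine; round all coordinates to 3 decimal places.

solid 
facet normal -0.546 0.303 -0.781
outer loop
vertex -0.324 -0.452 1.711
vertex 0.139 0.445 1.736
vertex 1.1 -1.151 0.445
endloop
endfacet
facet normal -0.459 -0.888 -0.026
outer loop
vertex 2.201 -1.765 2.024
vertex -0.324 -0.452 1.711
vertex 1.1 -1.151 0.445
endloop
endfacet
facet normal -0.545 0.304 -0.782
outer loop
vertex 1.1 -1.151 0.445
vertex 0.139 0.445 1.736
vertex 1.564 -0.254 0.471
endloop
endfacet
facet normal 0.702 -0.345 -0.623
outer loop
vertex 1.564 -0.254 0.471
vertex 2.201 -1.765 2.024
vertex 1.1 -1.151 0.445
endloop
endfacet
facet normal -0.702 0.345 0.623
outer loop
vertex -0.324 -0.452 1.711
vertex 1.24 -0.169 3.315
vertex 0.139 0.445 1.736
endloop
endfacet
facet normal -0.459 -0.888 -0.026
outer loop
vertex 0.776 -1.066 3.289
vertex -0.324 -0.452 1.711
vertex 2.201 -1.765 2.024
endloop
endfacet
facet normal -0.702 0.345 0.623
outer loop
vertex 0.776 -1.066 3.289
vertex 1.24 -0.169 3.315
vertex -0.324 -0.452 1.711
endloop
endfacet
facet normal 0.459 0.888 0.026
outer loop
vertex 0.139 0.445 1.736
vertex 1.24 -0.169 3.315
vertex 1.564 -0.254 0.471
endloop
endfacet
facet normal 0.702 -0.345 -0.623
outer loop
vertex 2.664 -0.868 2.049
vertex 2.201 -1.765 2.024
vertex 1.564 -0.254 0.471
endloop
endfacet
facet normal 0.459 0.888 0.026
outer loop
vertex 1.564 -0.254 0.471
vertex 1.24 -0.169 3.315
vertex 2.664 -0.868 2.049
endloop
endfacet
facet normal 0.545 -0.303 0.782
outer loop
vertex 2.664 -0.868 2.049
vertex 0.776 -1.066 3.289
vertex 2.201 -1.765 2.024
endloop
endfacet
facet normal 0.545 -0.305 0.781
outer loop
vertex 1.24 -0.169 3.315
vertex 0.776 -1.066 3.289
vertex 2.664 -0.868 2.049
endloop
endfacet
facet normal 0.420 0.345 -0.839
outer loop
vertex 4.806 0.329 -0.147
vertex 4.164 1.109 -0.148
vertex 5.076 1.044 0.282
endloop
endfacet
facet normal 0.854 -0.464 0.236
outer loop
vertex 4.806 0.329 -0.147
vertex 5.076 1.044 0.282
vertex 4.298 -0.088 0.869
endloop
endfacet
facet normal 0.854 -0.464 0.237
outer loop
vertex 4.298 -0.088 0.869
vertex 5.076 1.044 0.282
vertex 4.567 0.627 1.298
endloop
endfacet
facet normal -0.420 -0.345 0.839
outer loop
vertex 4.298 -0.088 0.869
vertex 4.567 0.627 1.298
vertex 3.656 0.691 0.868
endloop
endfacet
facet normal 0.420 0.346 -0.839
outer loop
vertex 5.076 1.044 0.282
vertex 4.164 1.109 -0.148
vertex 4.659 1.808 0.388
endloop
endfacet
facet normal 0.773 0.348 0.530
outer loop
vertex 5.076 1.044 0.282
vertex 4.659 1.808 0.388
vertex 4.567 0.627 1.298
endloop
endfacet
facet normal 0.772 0.349 0.531
outer loop
vertex 4.567 0.627 1.298
vertex 4.659 1.808 0.388
vertex 4.15 1.39 1.403
endloop
endfacet
facet normal -0.420 -0.345 0.839
outer loop
vertex 4.567 0.627 1.298
vertex 4.15 1.39 1.403
vertex 3.656 0.691 0.868
endloop
endfacet
facet normal 0.421 0.345 -0.839
outer loop
vertex 4.659 1.808 0.388
vertex 4.164 1.109 -0.148
vertex 3.87 2.045 0.09
endloop
endfacet
facet normal 0.109 0.899 0.425
outer loop
vertex 4.659 1.808 0.388
vertex 3.87 2.045 0.09
vertex 4.15 1.39 1.403
endloop
endfacet
facet normal 0.111 0.899 0.425
outer loop
vertex 4.15 1.39 1.403
vertex 3.87 2.045 0.09
vertex 3.361 1.628 1.105
endloop
endfacet
facet normal -0.421 -0.345 0.839
outer loop
vertex 4.15 1.39 1.403
vertex 3.361 1.628 1.105
vertex 3.656 0.691 0.868
endloop
endfacet
facet normal 0.420 0.345 -0.839
outer loop
vertex 3.87 2.045 0.09
vertex 4.164 1.109 -0.148
vertex 3.302 1.577 -0.387
endloop
endfacet
facet normal -0.635 0.772 -0.001
outer loop
vertex 3.87 2.045 0.09
vertex 3.302 1.577 -0.387
vertex 3.361 1.628 1.105
endloop
endfacet
facet normal -0.636 0.772 -0.001
outer loop
vertex 3.361 1.628 1.105
vertex 3.302 1.577 -0.387
vertex 2.794 1.16 0.628
endloop
endfacet
facet normal -0.421 -0.345 0.839
outer loop
vertex 3.361 1.628 1.105
vertex 2.794 1.16 0.628
vertex 3.656 0.691 0.868
endloop
endfacet
facet normal 0.420 0.345 -0.839
outer loop
vertex 3.302 1.577 -0.387
vertex 4.164 1.109 -0.148
vertex 3.384 0.757 -0.683
endloop
endfacet
facet normal -0.903 0.063 -0.426
outer loop
vertex 3.302 1.577 -0.387
vertex 3.384 0.757 -0.683
vertex 2.794 1.16 0.628
endloop
endfacet
facet normal -0.902 0.065 -0.426
outer loop
vertex 2.794 1.16 0.628
vertex 3.384 0.757 -0.683
vertex 2.875 0.339 0.332
endloop
endfacet
facet normal -0.421 -0.344 0.839
outer loop
vertex 2.794 1.16 0.628
vertex 2.875 0.339 0.332
vertex 3.656 0.691 0.868
endloop
endfacet
facet normal 0.420 0.345 -0.839
outer loop
vertex 3.384 0.757 -0.683
vertex 4.164 1.109 -0.148
vertex 4.053 0.201 -0.577
endloop
endfacet
facet normal -0.490 -0.691 -0.531
outer loop
vertex 3.384 0.757 -0.683
vertex 4.053 0.201 -0.577
vertex 2.875 0.339 0.332
endloop
endfacet
facet normal -0.490 -0.693 -0.529
outer loop
vertex 2.875 0.339 0.332
vertex 4.053 0.201 -0.577
vertex 3.545 -0.216 0.439
endloop
endfacet
facet normal -0.420 -0.345 0.839
outer loop
vertex 2.875 0.339 0.332
vertex 3.545 -0.216 0.439
vertex 3.656 0.691 0.868
endloop
endfacet
facet normal 0.421 0.345 -0.839
outer loop
vertex 4.053 0.201 -0.577
vertex 4.164 1.109 -0.148
vertex 4.806 0.329 -0.147
endloop
endfacet
facet normal 0.292 -0.927 -0.235
outer loop
vertex 4.053 0.201 -0.577
vertex 4.806 0.329 -0.147
vertex 3.545 -0.216 0.439
endloop
endfacet
facet normal 0.292 -0.927 -0.235
outer loop
vertex 3.545 -0.216 0.439
vertex 4.806 0.329 -0.147
vertex 4.298 -0.088 0.869
endloop
endfacet
facet normal -0.420 -0.345 0.839
outer loop
vertex 3.545 -0.216 0.439
vertex 4.298 -0.088 0.869
vertex 3.656 0.691 0.868
endloop
endfacet

endsolid


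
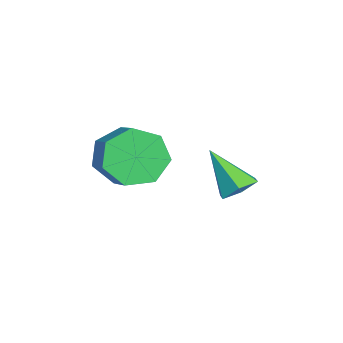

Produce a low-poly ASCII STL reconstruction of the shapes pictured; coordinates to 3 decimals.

solid 
facet normal -0.847 -0.218 -0.486
outer loop
vertex -0.711 0.433 -2.97
vertex -1.04 -0.081 -2.166
vertex -1.167 0.897 -2.383
endloop
endfacet
facet normal 0.112 0.820 -0.561
outer loop
vertex -0.711 0.433 -2.97
vertex -1.167 0.897 -2.383
vertex 0.39 0.716 -2.338
endloop
endfacet
facet normal 0.112 0.820 -0.561
outer loop
vertex 0.39 0.716 -2.338
vertex -1.167 0.897 -2.383
vertex -0.066 1.18 -1.751
endloop
endfacet
facet normal 0.847 0.217 0.486
outer loop
vertex 0.39 0.716 -2.338
vertex -0.066 1.18 -1.751
vertex 0.06 0.201 -1.534
endloop
endfacet
facet normal -0.846 -0.218 -0.486
outer loop
vertex -1.167 0.897 -2.383
vertex -1.04 -0.081 -2.166
vertex -1.528 0.624 -1.632
endloop
endfacet
facet normal -0.338 0.925 0.174
outer loop
vertex -1.167 0.897 -2.383
vertex -1.528 0.624 -1.632
vertex -0.066 1.18 -1.751
endloop
endfacet
facet normal -0.338 0.925 0.174
outer loop
vertex -0.066 1.18 -1.751
vertex -1.528 0.624 -1.632
vertex -0.427 0.907 -1.0
endloop
endfacet
facet normal 0.847 0.217 0.486
outer loop
vertex -0.066 1.18 -1.751
vertex -0.427 0.907 -1.0
vertex 0.06 0.201 -1.534
endloop
endfacet
facet normal -0.846 -0.217 -0.486
outer loop
vertex -1.528 0.624 -1.632
vertex -1.04 -0.081 -2.166
vertex -1.522 -0.18 -1.283
endloop
endfacet
facet normal -0.532 0.334 0.778
outer loop
vertex -1.528 0.624 -1.632
vertex -1.522 -0.18 -1.283
vertex -0.427 0.907 -1.0
endloop
endfacet
facet normal -0.532 0.333 0.779
outer loop
vertex -0.427 0.907 -1.0
vertex -1.522 -0.18 -1.283
vertex -0.421 0.103 -0.652
endloop
endfacet
facet normal 0.847 0.217 0.486
outer loop
vertex -0.427 0.907 -1.0
vertex -0.421 0.103 -0.652
vertex 0.06 0.201 -1.534
endloop
endfacet
facet normal -0.846 -0.217 -0.486
outer loop
vertex -1.522 -0.18 -1.283
vertex -1.04 -0.081 -2.166
vertex -1.153 -0.91 -1.599
endloop
endfacet
facet normal -0.326 -0.509 0.797
outer loop
vertex -1.522 -0.18 -1.283
vertex -1.153 -0.91 -1.599
vertex -0.421 0.103 -0.652
endloop
endfacet
facet normal -0.326 -0.509 0.797
outer loop
vertex -0.421 0.103 -0.652
vertex -1.153 -0.91 -1.599
vertex -0.052 -0.627 -0.967
endloop
endfacet
facet normal 0.846 0.218 0.486
outer loop
vertex -0.421 0.103 -0.652
vertex -0.052 -0.627 -0.967
vertex 0.06 0.201 -1.534
endloop
endfacet
facet normal -0.846 -0.217 -0.486
outer loop
vertex -1.153 -0.91 -1.599
vertex -1.04 -0.081 -2.166
vertex -0.699 -1.016 -2.342
endloop
endfacet
facet normal 0.126 -0.969 0.215
outer loop
vertex -1.153 -0.91 -1.599
vertex -0.699 -1.016 -2.342
vertex -0.052 -0.627 -0.967
endloop
endfacet
facet normal 0.126 -0.969 0.215
outer loop
vertex -0.052 -0.627 -0.967
vertex -0.699 -1.016 -2.342
vertex 0.401 -0.733 -1.71
endloop
endfacet
facet normal 0.847 0.218 0.485
outer loop
vertex -0.052 -0.627 -0.967
vertex 0.401 -0.733 -1.71
vertex 0.06 0.201 -1.534
endloop
endfacet
facet normal -0.847 -0.217 -0.485
outer loop
vertex -0.699 -1.016 -2.342
vertex -1.04 -0.081 -2.166
vertex -0.503 -0.418 -2.952
endloop
endfacet
facet normal 0.483 -0.698 -0.529
outer loop
vertex -0.699 -1.016 -2.342
vertex -0.503 -0.418 -2.952
vertex 0.401 -0.733 -1.71
endloop
endfacet
facet normal 0.483 -0.698 -0.529
outer loop
vertex 0.401 -0.733 -1.71
vertex -0.503 -0.418 -2.952
vertex 0.598 -0.135 -2.32
endloop
endfacet
facet normal 0.846 0.217 0.486
outer loop
vertex 0.401 -0.733 -1.71
vertex 0.598 -0.135 -2.32
vertex 0.06 0.201 -1.534
endloop
endfacet
facet normal -0.847 -0.217 -0.485
outer loop
vertex -0.503 -0.418 -2.952
vertex -1.04 -0.081 -2.166
vertex -0.711 0.433 -2.97
endloop
endfacet
facet normal 0.476 0.098 -0.874
outer loop
vertex -0.503 -0.418 -2.952
vertex -0.711 0.433 -2.97
vertex 0.598 -0.135 -2.32
endloop
endfacet
facet normal 0.476 0.098 -0.874
outer loop
vertex 0.598 -0.135 -2.32
vertex -0.711 0.433 -2.97
vertex 0.39 0.716 -2.338
endloop
endfacet
facet normal 0.846 0.217 0.486
outer loop
vertex 0.598 -0.135 -2.32
vertex 0.39 0.716 -2.338
vertex 0.06 0.201 -1.534
endloop
endfacet
facet normal 0.324 0.502 -0.802
outer loop
vertex -0.672 2.66 -3.836
vertex -1.116 3.158 -3.704
vertex -0.491 3.181 -3.437
endloop
endfacet
facet normal 0.744 -0.550 0.381
outer loop
vertex -0.672 2.66 -3.836
vertex -0.491 3.181 -3.437
vertex -1.644 2.342 -2.396
endloop
endfacet
facet normal 0.325 0.500 -0.803
outer loop
vertex -0.491 3.181 -3.437
vertex -1.116 3.158 -3.704
vertex -0.934 3.679 -3.306
endloop
endfacet
facet normal 0.534 0.263 0.804
outer loop
vertex -0.491 3.181 -3.437
vertex -0.934 3.679 -3.306
vertex -1.644 2.342 -2.396
endloop
endfacet
facet normal 0.323 0.501 -0.803
outer loop
vertex -0.934 3.679 -3.306
vertex -1.116 3.158 -3.704
vertex -1.56 3.656 -3.572
endloop
endfacet
facet normal -0.319 0.643 0.696
outer loop
vertex -0.934 3.679 -3.306
vertex -1.56 3.656 -3.572
vertex -1.644 2.342 -2.396
endloop
endfacet
facet normal 0.324 0.501 -0.802
outer loop
vertex -1.56 3.656 -3.572
vertex -1.116 3.158 -3.704
vertex -1.741 3.136 -3.97
endloop
endfacet
facet normal -0.964 0.209 0.165
outer loop
vertex -1.56 3.656 -3.572
vertex -1.741 3.136 -3.97
vertex -1.644 2.342 -2.396
endloop
endfacet
facet normal 0.324 0.501 -0.802
outer loop
vertex -1.741 3.136 -3.97
vertex -1.116 3.158 -3.704
vertex -1.297 2.638 -4.102
endloop
endfacet
facet normal -0.754 -0.604 -0.258
outer loop
vertex -1.741 3.136 -3.97
vertex -1.297 2.638 -4.102
vertex -1.644 2.342 -2.396
endloop
endfacet
facet normal 0.324 0.501 -0.802
outer loop
vertex -1.297 2.638 -4.102
vertex -1.116 3.158 -3.704
vertex -0.672 2.66 -3.836
endloop
endfacet
facet normal 0.099 -0.984 -0.151
outer loop
vertex -1.297 2.638 -4.102
vertex -0.672 2.66 -3.836
vertex -1.644 2.342 -2.396
endloop
endfacet

endsolid


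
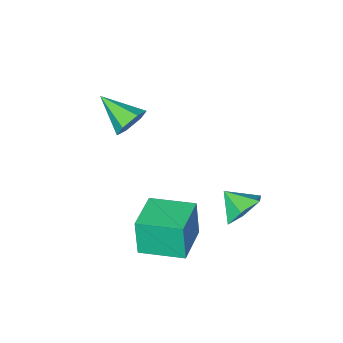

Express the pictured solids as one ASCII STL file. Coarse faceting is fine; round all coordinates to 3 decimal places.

solid 
facet normal -0.799 -0.595 -0.091
outer loop
vertex 2.904 0.484 -2.859
vertex 1.629 2.167 -2.665
vertex 2.937 0.722 -4.703
endloop
endfacet
facet normal 0.601 -0.794 -0.092
outer loop
vertex 4.591 1.953 -4.515
vertex 2.904 0.484 -2.859
vertex 2.937 0.722 -4.703
endloop
endfacet
facet normal -0.799 -0.595 -0.091
outer loop
vertex 2.937 0.722 -4.703
vertex 1.629 2.167 -2.665
vertex 1.662 2.405 -4.509
endloop
endfacet
facet normal 0.018 0.128 -0.992
outer loop
vertex 1.662 2.405 -4.509
vertex 4.591 1.953 -4.515
vertex 2.937 0.722 -4.703
endloop
endfacet
facet normal -0.018 -0.128 0.992
outer loop
vertex 2.904 0.484 -2.859
vertex 3.283 3.398 -2.477
vertex 1.629 2.167 -2.665
endloop
endfacet
facet normal 0.601 -0.794 -0.092
outer loop
vertex 4.558 1.715 -2.671
vertex 2.904 0.484 -2.859
vertex 4.591 1.953 -4.515
endloop
endfacet
facet normal -0.018 -0.128 0.992
outer loop
vertex 4.558 1.715 -2.671
vertex 3.283 3.398 -2.477
vertex 2.904 0.484 -2.859
endloop
endfacet
facet normal -0.601 0.794 0.092
outer loop
vertex 1.629 2.167 -2.665
vertex 3.283 3.398 -2.477
vertex 1.662 2.405 -4.509
endloop
endfacet
facet normal 0.018 0.128 -0.992
outer loop
vertex 3.316 3.636 -4.321
vertex 4.591 1.953 -4.515
vertex 1.662 2.405 -4.509
endloop
endfacet
facet normal -0.601 0.794 0.092
outer loop
vertex 1.662 2.405 -4.509
vertex 3.283 3.398 -2.477
vertex 3.316 3.636 -4.321
endloop
endfacet
facet normal 0.799 0.595 0.091
outer loop
vertex 3.316 3.636 -4.321
vertex 4.558 1.715 -2.671
vertex 4.591 1.953 -4.515
endloop
endfacet
facet normal 0.799 0.595 0.091
outer loop
vertex 3.283 3.398 -2.477
vertex 4.558 1.715 -2.671
vertex 3.316 3.636 -4.321
endloop
endfacet
facet normal -0.286 0.737 -0.613
outer loop
vertex 0.436 3.882 -2.881
vertex -0.189 3.196 -3.414
vertex -0.581 3.739 -2.579
endloop
endfacet
facet normal 0.267 0.119 0.956
outer loop
vertex 0.436 3.882 -2.881
vertex -0.581 3.739 -2.579
vertex 0.189 2.224 -2.606
endloop
endfacet
facet normal -0.285 0.737 -0.613
outer loop
vertex -0.581 3.739 -2.579
vertex -0.189 3.196 -3.414
vertex -1.205 3.053 -3.113
endloop
endfacet
facet normal -0.458 -0.248 0.854
outer loop
vertex -0.581 3.739 -2.579
vertex -1.205 3.053 -3.113
vertex 0.189 2.224 -2.606
endloop
endfacet
facet normal -0.285 0.737 -0.612
outer loop
vertex -1.205 3.053 -3.113
vertex -0.189 3.196 -3.414
vertex -0.813 2.511 -3.948
endloop
endfacet
facet normal -0.560 -0.790 0.250
outer loop
vertex -1.205 3.053 -3.113
vertex -0.813 2.511 -3.948
vertex 0.189 2.224 -2.606
endloop
endfacet
facet normal -0.285 0.737 -0.612
outer loop
vertex -0.813 2.511 -3.948
vertex -0.189 3.196 -3.414
vertex 0.203 2.654 -4.249
endloop
endfacet
facet normal 0.061 -0.966 -0.252
outer loop
vertex -0.813 2.511 -3.948
vertex 0.203 2.654 -4.249
vertex 0.189 2.224 -2.606
endloop
endfacet
facet normal -0.286 0.737 -0.613
outer loop
vertex 0.203 2.654 -4.249
vertex -0.189 3.196 -3.414
vertex 0.828 3.34 -3.716
endloop
endfacet
facet normal 0.786 -0.600 -0.150
outer loop
vertex 0.203 2.654 -4.249
vertex 0.828 3.34 -3.716
vertex 0.189 2.224 -2.606
endloop
endfacet
facet normal -0.286 0.737 -0.613
outer loop
vertex 0.828 3.34 -3.716
vertex -0.189 3.196 -3.414
vertex 0.436 3.882 -2.881
endloop
endfacet
facet normal 0.889 -0.057 0.454
outer loop
vertex 0.828 3.34 -3.716
vertex 0.436 3.882 -2.881
vertex 0.189 2.224 -2.606
endloop
endfacet
facet normal -0.219 0.870 -0.443
outer loop
vertex 3.736 -0.623 1.179
vertex 2.987 -0.587 1.62
vertex 3.708 -0.234 1.957
endloop
endfacet
facet normal 0.988 -0.119 0.095
outer loop
vertex 3.736 -0.623 1.179
vertex 3.708 -0.234 1.957
vertex 3.413 -2.273 2.48
endloop
endfacet
facet normal -0.219 0.870 -0.443
outer loop
vertex 3.708 -0.234 1.957
vertex 2.987 -0.587 1.62
vertex 2.959 -0.198 2.398
endloop
endfacet
facet normal 0.507 0.145 0.850
outer loop
vertex 3.708 -0.234 1.957
vertex 2.959 -0.198 2.398
vertex 3.413 -2.273 2.48
endloop
endfacet
facet normal -0.219 0.869 -0.443
outer loop
vertex 2.959 -0.198 2.398
vertex 2.987 -0.587 1.62
vertex 2.238 -0.551 2.062
endloop
endfacet
facet normal -0.401 -0.052 0.915
outer loop
vertex 2.959 -0.198 2.398
vertex 2.238 -0.551 2.062
vertex 3.413 -2.273 2.48
endloop
endfacet
facet normal -0.220 0.869 -0.443
outer loop
vertex 2.238 -0.551 2.062
vertex 2.987 -0.587 1.62
vertex 2.267 -0.94 1.284
endloop
endfacet
facet normal -0.829 -0.511 0.225
outer loop
vertex 2.238 -0.551 2.062
vertex 2.267 -0.94 1.284
vertex 3.413 -2.273 2.48
endloop
endfacet
facet normal -0.219 0.869 -0.443
outer loop
vertex 2.267 -0.94 1.284
vertex 2.987 -0.587 1.62
vertex 3.016 -0.976 0.843
endloop
endfacet
facet normal -0.348 -0.774 -0.529
outer loop
vertex 2.267 -0.94 1.284
vertex 3.016 -0.976 0.843
vertex 3.413 -2.273 2.48
endloop
endfacet
facet normal -0.219 0.869 -0.443
outer loop
vertex 3.016 -0.976 0.843
vertex 2.987 -0.587 1.62
vertex 3.736 -0.623 1.179
endloop
endfacet
facet normal 0.560 -0.578 -0.594
outer loop
vertex 3.016 -0.976 0.843
vertex 3.736 -0.623 1.179
vertex 3.413 -2.273 2.48
endloop
endfacet

endsolid


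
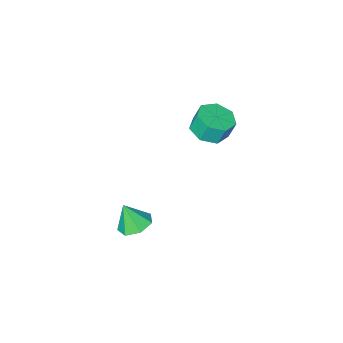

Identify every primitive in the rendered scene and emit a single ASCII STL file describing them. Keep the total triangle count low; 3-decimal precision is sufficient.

solid 
facet normal -0.248 0.325 -0.913
outer loop
vertex 2.402 2.468 -4.044
vertex 1.7 2.789 -3.739
vertex 2.445 3.149 -3.813
endloop
endfacet
facet normal 0.961 -0.141 0.238
outer loop
vertex 2.402 2.468 -4.044
vertex 2.445 3.149 -3.813
vertex 2.02 2.371 -2.561
endloop
endfacet
facet normal -0.247 0.324 -0.913
outer loop
vertex 2.445 3.149 -3.813
vertex 1.7 2.789 -3.739
vertex 1.927 3.559 -3.527
endloop
endfacet
facet normal 0.685 0.491 0.538
outer loop
vertex 2.445 3.149 -3.813
vertex 1.927 3.559 -3.527
vertex 2.02 2.371 -2.561
endloop
endfacet
facet normal -0.248 0.324 -0.913
outer loop
vertex 1.927 3.559 -3.527
vertex 1.7 2.789 -3.739
vertex 1.238 3.39 -3.4
endloop
endfacet
facet normal -0.012 0.630 0.776
outer loop
vertex 1.927 3.559 -3.527
vertex 1.238 3.39 -3.4
vertex 2.02 2.371 -2.561
endloop
endfacet
facet normal -0.248 0.324 -0.913
outer loop
vertex 1.238 3.39 -3.4
vertex 1.7 2.789 -3.739
vertex 0.898 2.769 -3.528
endloop
endfacet
facet normal -0.607 0.173 0.776
outer loop
vertex 1.238 3.39 -3.4
vertex 0.898 2.769 -3.528
vertex 2.02 2.371 -2.561
endloop
endfacet
facet normal -0.248 0.325 -0.913
outer loop
vertex 0.898 2.769 -3.528
vertex 1.7 2.789 -3.739
vertex 1.161 2.163 -3.815
endloop
endfacet
facet normal -0.652 -0.537 0.536
outer loop
vertex 0.898 2.769 -3.528
vertex 1.161 2.163 -3.815
vertex 2.02 2.371 -2.561
endloop
endfacet
facet normal -0.248 0.325 -0.913
outer loop
vertex 1.161 2.163 -3.815
vertex 1.7 2.789 -3.739
vertex 1.831 2.029 -4.045
endloop
endfacet
facet normal -0.112 -0.965 0.237
outer loop
vertex 1.161 2.163 -3.815
vertex 1.831 2.029 -4.045
vertex 2.02 2.371 -2.561
endloop
endfacet
facet normal -0.248 0.325 -0.913
outer loop
vertex 1.831 2.029 -4.045
vertex 1.7 2.789 -3.739
vertex 2.402 2.468 -4.044
endloop
endfacet
facet normal 0.606 -0.789 0.105
outer loop
vertex 1.831 2.029 -4.045
vertex 2.402 2.468 -4.044
vertex 2.02 2.371 -2.561
endloop
endfacet
facet normal 0.229 -0.238 -0.944
outer loop
vertex -2.841 0.198 -1.652
vertex -3.68 0.516 -1.936
vertex -2.87 0.987 -1.858
endloop
endfacet
facet normal 0.973 0.092 0.214
outer loop
vertex -2.841 0.198 -1.652
vertex -2.87 0.987 -1.858
vertex -3.082 0.447 -0.661
endloop
endfacet
facet normal 0.973 0.091 0.213
outer loop
vertex -3.082 0.447 -0.661
vertex -2.87 0.987 -1.858
vertex -3.111 1.236 -0.866
endloop
endfacet
facet normal -0.229 0.237 0.944
outer loop
vertex -3.082 0.447 -0.661
vertex -3.111 1.236 -0.866
vertex -3.92 0.764 -0.944
endloop
endfacet
facet normal 0.228 -0.236 -0.944
outer loop
vertex -2.87 0.987 -1.858
vertex -3.68 0.516 -1.936
vertex -3.509 1.421 -2.121
endloop
endfacet
facet normal 0.578 0.813 -0.064
outer loop
vertex -2.87 0.987 -1.858
vertex -3.509 1.421 -2.121
vertex -3.111 1.236 -0.866
endloop
endfacet
facet normal 0.579 0.813 -0.064
outer loop
vertex -3.111 1.236 -0.866
vertex -3.509 1.421 -2.121
vertex -3.749 1.67 -1.13
endloop
endfacet
facet normal -0.229 0.237 0.944
outer loop
vertex -3.111 1.236 -0.866
vertex -3.749 1.67 -1.13
vertex -3.92 0.764 -0.944
endloop
endfacet
facet normal 0.229 -0.236 -0.944
outer loop
vertex -3.509 1.421 -2.121
vertex -3.68 0.516 -1.936
vertex -4.276 1.173 -2.245
endloop
endfacet
facet normal -0.251 0.923 -0.293
outer loop
vertex -3.509 1.421 -2.121
vertex -4.276 1.173 -2.245
vertex -3.749 1.67 -1.13
endloop
endfacet
facet normal -0.251 0.923 -0.293
outer loop
vertex -3.749 1.67 -1.13
vertex -4.276 1.173 -2.245
vertex -4.516 1.422 -1.254
endloop
endfacet
facet normal -0.229 0.237 0.944
outer loop
vertex -3.749 1.67 -1.13
vertex -4.516 1.422 -1.254
vertex -3.92 0.764 -0.944
endloop
endfacet
facet normal 0.229 -0.236 -0.944
outer loop
vertex -4.276 1.173 -2.245
vertex -3.68 0.516 -1.936
vertex -4.594 0.43 -2.136
endloop
endfacet
facet normal -0.892 0.338 -0.301
outer loop
vertex -4.276 1.173 -2.245
vertex -4.594 0.43 -2.136
vertex -4.516 1.422 -1.254
endloop
endfacet
facet normal -0.891 0.338 -0.302
outer loop
vertex -4.516 1.422 -1.254
vertex -4.594 0.43 -2.136
vertex -4.835 0.679 -1.145
endloop
endfacet
facet normal -0.229 0.237 0.944
outer loop
vertex -4.516 1.422 -1.254
vertex -4.835 0.679 -1.145
vertex -3.92 0.764 -0.944
endloop
endfacet
facet normal 0.229 -0.237 -0.944
outer loop
vertex -4.594 0.43 -2.136
vertex -3.68 0.516 -1.936
vertex -4.224 -0.249 -1.876
endloop
endfacet
facet normal -0.861 -0.501 -0.083
outer loop
vertex -4.594 0.43 -2.136
vertex -4.224 -0.249 -1.876
vertex -4.835 0.679 -1.145
endloop
endfacet
facet normal -0.861 -0.502 -0.082
outer loop
vertex -4.835 0.679 -1.145
vertex -4.224 -0.249 -1.876
vertex -4.464 0.0 -0.885
endloop
endfacet
facet normal -0.229 0.236 0.944
outer loop
vertex -4.835 0.679 -1.145
vertex -4.464 0.0 -0.885
vertex -3.92 0.764 -0.944
endloop
endfacet
facet normal 0.229 -0.237 -0.944
outer loop
vertex -4.224 -0.249 -1.876
vertex -3.68 0.516 -1.936
vertex -3.444 -0.352 -1.661
endloop
endfacet
facet normal -0.182 -0.963 0.198
outer loop
vertex -4.224 -0.249 -1.876
vertex -3.444 -0.352 -1.661
vertex -4.464 0.0 -0.885
endloop
endfacet
facet normal -0.182 -0.963 0.198
outer loop
vertex -4.464 0.0 -0.885
vertex -3.444 -0.352 -1.661
vertex -3.684 -0.103 -0.669
endloop
endfacet
facet normal -0.230 0.237 0.944
outer loop
vertex -4.464 0.0 -0.885
vertex -3.684 -0.103 -0.669
vertex -3.92 0.764 -0.944
endloop
endfacet
facet normal 0.230 -0.237 -0.944
outer loop
vertex -3.444 -0.352 -1.661
vertex -3.68 0.516 -1.936
vertex -2.841 0.198 -1.652
endloop
endfacet
facet normal 0.634 -0.700 0.329
outer loop
vertex -3.444 -0.352 -1.661
vertex -2.841 0.198 -1.652
vertex -3.684 -0.103 -0.669
endloop
endfacet
facet normal 0.634 -0.699 0.330
outer loop
vertex -3.684 -0.103 -0.669
vertex -2.841 0.198 -1.652
vertex -3.082 0.447 -0.661
endloop
endfacet
facet normal -0.229 0.237 0.944
outer loop
vertex -3.684 -0.103 -0.669
vertex -3.082 0.447 -0.661
vertex -3.92 0.764 -0.944
endloop
endfacet

endsolid


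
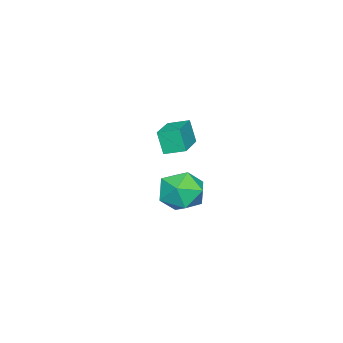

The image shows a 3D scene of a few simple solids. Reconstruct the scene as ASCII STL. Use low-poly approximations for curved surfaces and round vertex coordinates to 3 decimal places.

solid 
facet normal -0.957 -0.225 -0.183
outer loop
vertex 2.676 1.904 2.948
vertex 2.428 2.753 3.201
vertex 2.794 2.247 1.91
endloop
endfacet
facet normal 0.269 -0.923 -0.274
outer loop
vertex 4.412 2.627 2.219
vertex 2.676 1.904 2.948
vertex 2.794 2.247 1.91
endloop
endfacet
facet normal -0.957 -0.225 -0.183
outer loop
vertex 2.794 2.247 1.91
vertex 2.428 2.753 3.201
vertex 2.546 3.096 2.162
endloop
endfacet
facet normal 0.107 0.312 -0.944
outer loop
vertex 2.546 3.096 2.162
vertex 4.412 2.627 2.219
vertex 2.794 2.247 1.91
endloop
endfacet
facet normal -0.107 -0.312 0.944
outer loop
vertex 2.676 1.904 2.948
vertex 4.046 3.133 3.51
vertex 2.428 2.753 3.201
endloop
endfacet
facet normal 0.269 -0.923 -0.274
outer loop
vertex 4.294 2.284 3.258
vertex 2.676 1.904 2.948
vertex 4.412 2.627 2.219
endloop
endfacet
facet normal -0.108 -0.312 0.944
outer loop
vertex 4.294 2.284 3.258
vertex 4.046 3.133 3.51
vertex 2.676 1.904 2.948
endloop
endfacet
facet normal -0.269 0.923 0.274
outer loop
vertex 2.428 2.753 3.201
vertex 4.046 3.133 3.51
vertex 2.546 3.096 2.162
endloop
endfacet
facet normal 0.107 0.313 -0.944
outer loop
vertex 4.164 3.476 2.472
vertex 4.412 2.627 2.219
vertex 2.546 3.096 2.162
endloop
endfacet
facet normal -0.269 0.923 0.274
outer loop
vertex 2.546 3.096 2.162
vertex 4.046 3.133 3.51
vertex 4.164 3.476 2.472
endloop
endfacet
facet normal 0.957 0.225 0.183
outer loop
vertex 4.164 3.476 2.472
vertex 4.294 2.284 3.258
vertex 4.412 2.627 2.219
endloop
endfacet
facet normal 0.957 0.225 0.183
outer loop
vertex 4.046 3.133 3.51
vertex 4.294 2.284 3.258
vertex 4.164 3.476 2.472
endloop
endfacet
facet normal -0.392 0.671 0.629
outer loop
vertex -0.47 1.936 -1.888
vertex 0.244 1.581 -1.065
vertex 0.559 2.427 -1.771
endloop
endfacet
facet normal -0.426 0.904 -0.044
outer loop
vertex -0.47 1.936 -1.888
vertex 0.559 2.427 -1.771
vertex 0.154 2.185 -2.816
endloop
endfacet
facet normal -0.799 0.427 -0.423
outer loop
vertex -0.47 1.936 -1.888
vertex 0.154 2.185 -2.816
vertex -0.41 1.189 -2.755
endloop
endfacet
facet normal -0.995 -0.100 0.017
outer loop
vertex -0.47 1.936 -1.888
vertex -0.41 1.189 -2.755
vertex -0.354 0.816 -1.673
endloop
endfacet
facet normal -0.743 0.051 0.667
outer loop
vertex -0.47 1.936 -1.888
vertex -0.354 0.816 -1.673
vertex 0.244 1.581 -1.065
endloop
endfacet
facet normal 0.238 0.922 -0.306
outer loop
vertex 0.154 2.185 -2.816
vertex 0.559 2.427 -1.771
vertex 1.254 1.984 -2.567
endloop
endfacet
facet normal 0.294 0.546 0.785
outer loop
vertex 0.559 2.427 -1.771
vertex 0.244 1.581 -1.065
vertex 1.31 1.611 -1.485
endloop
endfacet
facet normal -0.275 -0.457 0.846
outer loop
vertex 0.244 1.581 -1.065
vertex -0.354 0.816 -1.673
vertex 0.746 0.615 -1.424
endloop
endfacet
facet normal -0.683 -0.701 -0.206
outer loop
vertex -0.354 0.816 -1.673
vertex -0.41 1.189 -2.755
vertex 0.341 0.373 -2.469
endloop
endfacet
facet normal -0.366 0.151 -0.918
outer loop
vertex -0.41 1.189 -2.755
vertex 0.154 2.185 -2.816
vertex 0.656 1.219 -3.175
endloop
endfacet
facet normal 0.995 0.100 -0.017
outer loop
vertex 1.37 0.864 -2.352
vertex 1.254 1.984 -2.567
vertex 1.31 1.611 -1.485
endloop
endfacet
facet normal 0.799 -0.427 0.423
outer loop
vertex 1.37 0.864 -2.352
vertex 1.31 1.611 -1.485
vertex 0.746 0.615 -1.424
endloop
endfacet
facet normal 0.426 -0.904 0.044
outer loop
vertex 1.37 0.864 -2.352
vertex 0.746 0.615 -1.424
vertex 0.341 0.373 -2.469
endloop
endfacet
facet normal 0.392 -0.671 -0.629
outer loop
vertex 1.37 0.864 -2.352
vertex 0.341 0.373 -2.469
vertex 0.656 1.219 -3.175
endloop
endfacet
facet normal 0.743 -0.051 -0.667
outer loop
vertex 1.37 0.864 -2.352
vertex 0.656 1.219 -3.175
vertex 1.254 1.984 -2.567
endloop
endfacet
facet normal 0.683 0.701 0.206
outer loop
vertex 1.31 1.611 -1.485
vertex 1.254 1.984 -2.567
vertex 0.559 2.427 -1.771
endloop
endfacet
facet normal 0.366 -0.151 0.918
outer loop
vertex 0.746 0.615 -1.424
vertex 1.31 1.611 -1.485
vertex 0.244 1.581 -1.065
endloop
endfacet
facet normal -0.238 -0.922 0.306
outer loop
vertex 0.341 0.373 -2.469
vertex 0.746 0.615 -1.424
vertex -0.354 0.816 -1.673
endloop
endfacet
facet normal -0.294 -0.546 -0.785
outer loop
vertex 0.656 1.219 -3.175
vertex 0.341 0.373 -2.469
vertex -0.41 1.189 -2.755
endloop
endfacet
facet normal 0.275 0.457 -0.846
outer loop
vertex 1.254 1.984 -2.567
vertex 0.656 1.219 -3.175
vertex 0.154 2.185 -2.816
endloop
endfacet

endsolid


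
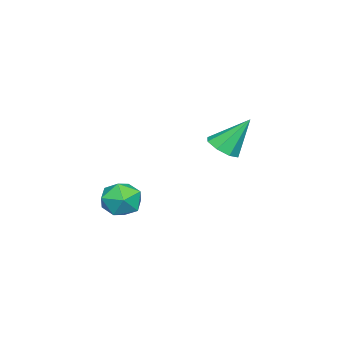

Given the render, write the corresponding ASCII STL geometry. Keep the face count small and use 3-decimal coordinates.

solid 
facet normal 0.229 -0.532 -0.815
outer loop
vertex -2.264 3.31 2.338
vertex -2.958 2.748 2.51
vertex -2.857 3.518 2.036
endloop
endfacet
facet normal 0.356 0.933 -0.056
outer loop
vertex -2.264 3.31 2.338
vertex -2.857 3.518 2.036
vertex -3.442 3.872 4.23
endloop
endfacet
facet normal 0.229 -0.532 -0.815
outer loop
vertex -2.857 3.518 2.036
vertex -2.958 2.748 2.51
vertex -3.509 3.274 2.012
endloop
endfacet
facet normal -0.333 0.913 -0.236
outer loop
vertex -2.857 3.518 2.036
vertex -3.509 3.274 2.012
vertex -3.442 3.872 4.23
endloop
endfacet
facet normal 0.229 -0.532 -0.815
outer loop
vertex -3.509 3.274 2.012
vertex -2.958 2.748 2.51
vertex -3.838 2.722 2.28
endloop
endfacet
facet normal -0.875 0.473 -0.101
outer loop
vertex -3.509 3.274 2.012
vertex -3.838 2.722 2.28
vertex -3.442 3.872 4.23
endloop
endfacet
facet normal 0.229 -0.533 -0.815
outer loop
vertex -3.838 2.722 2.28
vertex -2.958 2.748 2.51
vertex -3.653 2.185 2.683
endloop
endfacet
facet normal -0.955 -0.127 0.269
outer loop
vertex -3.838 2.722 2.28
vertex -3.653 2.185 2.683
vertex -3.442 3.872 4.23
endloop
endfacet
facet normal 0.229 -0.533 -0.815
outer loop
vertex -3.653 2.185 2.683
vertex -2.958 2.748 2.51
vertex -3.06 1.978 2.985
endloop
endfacet
facet normal -0.524 -0.539 0.659
outer loop
vertex -3.653 2.185 2.683
vertex -3.06 1.978 2.985
vertex -3.442 3.872 4.23
endloop
endfacet
facet normal 0.229 -0.533 -0.815
outer loop
vertex -3.06 1.978 2.985
vertex -2.958 2.748 2.51
vertex -2.408 2.222 3.009
endloop
endfacet
facet normal 0.163 -0.519 0.839
outer loop
vertex -3.06 1.978 2.985
vertex -2.408 2.222 3.009
vertex -3.442 3.872 4.23
endloop
endfacet
facet normal 0.230 -0.532 -0.815
outer loop
vertex -2.408 2.222 3.009
vertex -2.958 2.748 2.51
vertex -2.079 2.774 2.741
endloop
endfacet
facet normal 0.706 -0.079 0.704
outer loop
vertex -2.408 2.222 3.009
vertex -2.079 2.774 2.741
vertex -3.442 3.872 4.23
endloop
endfacet
facet normal 0.230 -0.533 -0.814
outer loop
vertex -2.079 2.774 2.741
vertex -2.958 2.748 2.51
vertex -2.264 3.31 2.338
endloop
endfacet
facet normal 0.785 0.522 0.334
outer loop
vertex -2.079 2.774 2.741
vertex -2.264 3.31 2.338
vertex -3.442 3.872 4.23
endloop
endfacet
facet normal -0.720 0.599 0.349
outer loop
vertex 1.93 0.747 0.916
vertex 1.869 0.16 1.799
vertex 2.535 0.986 1.755
endloop
endfacet
facet normal -0.273 0.959 -0.076
outer loop
vertex 1.93 0.747 0.916
vertex 2.535 0.986 1.755
vertex 2.945 1.025 0.776
endloop
endfacet
facet normal -0.275 0.642 -0.716
outer loop
vertex 1.93 0.747 0.916
vertex 2.945 1.025 0.776
vertex 2.533 0.223 0.215
endloop
endfacet
facet normal -0.722 0.087 -0.686
outer loop
vertex 1.93 0.747 0.916
vertex 2.533 0.223 0.215
vertex 1.868 -0.311 0.847
endloop
endfacet
facet normal -0.998 0.060 -0.029
outer loop
vertex 1.93 0.747 0.916
vertex 1.868 -0.311 0.847
vertex 1.869 0.16 1.799
endloop
endfacet
facet normal 0.383 0.903 0.196
outer loop
vertex 2.945 1.025 0.776
vertex 2.535 0.986 1.755
vertex 3.512 0.611 1.573
endloop
endfacet
facet normal -0.340 0.321 0.884
outer loop
vertex 2.535 0.986 1.755
vertex 1.869 0.16 1.799
vertex 2.847 0.077 2.205
endloop
endfacet
facet normal -0.788 -0.552 0.274
outer loop
vertex 1.869 0.16 1.799
vertex 1.868 -0.311 0.847
vertex 2.435 -0.725 1.644
endloop
endfacet
facet normal -0.342 -0.509 -0.790
outer loop
vertex 1.868 -0.311 0.847
vertex 2.533 0.223 0.215
vertex 2.845 -0.686 0.665
endloop
endfacet
facet normal 0.381 0.390 -0.838
outer loop
vertex 2.533 0.223 0.215
vertex 2.945 1.025 0.776
vertex 3.511 0.14 0.621
endloop
endfacet
facet normal 0.722 -0.087 0.686
outer loop
vertex 3.45 -0.447 1.504
vertex 3.512 0.611 1.573
vertex 2.847 0.077 2.205
endloop
endfacet
facet normal 0.275 -0.642 0.716
outer loop
vertex 3.45 -0.447 1.504
vertex 2.847 0.077 2.205
vertex 2.435 -0.725 1.644
endloop
endfacet
facet normal 0.273 -0.959 0.076
outer loop
vertex 3.45 -0.447 1.504
vertex 2.435 -0.725 1.644
vertex 2.845 -0.686 0.665
endloop
endfacet
facet normal 0.720 -0.599 -0.349
outer loop
vertex 3.45 -0.447 1.504
vertex 2.845 -0.686 0.665
vertex 3.511 0.14 0.621
endloop
endfacet
facet normal 0.998 -0.060 0.029
outer loop
vertex 3.45 -0.447 1.504
vertex 3.511 0.14 0.621
vertex 3.512 0.611 1.573
endloop
endfacet
facet normal 0.342 0.509 0.790
outer loop
vertex 2.847 0.077 2.205
vertex 3.512 0.611 1.573
vertex 2.535 0.986 1.755
endloop
endfacet
facet normal -0.381 -0.390 0.838
outer loop
vertex 2.435 -0.725 1.644
vertex 2.847 0.077 2.205
vertex 1.869 0.16 1.799
endloop
endfacet
facet normal -0.383 -0.903 -0.196
outer loop
vertex 2.845 -0.686 0.665
vertex 2.435 -0.725 1.644
vertex 1.868 -0.311 0.847
endloop
endfacet
facet normal 0.340 -0.321 -0.884
outer loop
vertex 3.511 0.14 0.621
vertex 2.845 -0.686 0.665
vertex 2.533 0.223 0.215
endloop
endfacet
facet normal 0.788 0.552 -0.274
outer loop
vertex 3.512 0.611 1.573
vertex 3.511 0.14 0.621
vertex 2.945 1.025 0.776
endloop
endfacet

endsolid
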